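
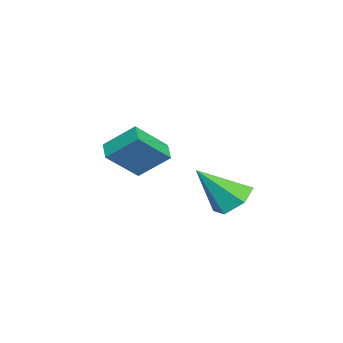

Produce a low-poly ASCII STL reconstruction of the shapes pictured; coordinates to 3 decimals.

solid 
facet normal -0.231 0.622 -0.749
outer loop
vertex 0.602 1.538 -3.392
vertex -0.199 1.008 -3.585
vertex -0.246 1.754 -2.951
endloop
endfacet
facet normal 0.498 0.472 0.727
outer loop
vertex 0.602 1.538 -3.392
vertex -0.246 1.754 -2.951
vertex 0.299 -0.328 -1.975
endloop
endfacet
facet normal -0.232 0.621 -0.748
outer loop
vertex -0.246 1.754 -2.951
vertex -0.199 1.008 -3.585
vertex -1.047 1.223 -3.144
endloop
endfacet
facet normal -0.406 0.299 0.864
outer loop
vertex -0.246 1.754 -2.951
vertex -1.047 1.223 -3.144
vertex 0.299 -0.328 -1.975
endloop
endfacet
facet normal -0.232 0.621 -0.748
outer loop
vertex -1.047 1.223 -3.144
vertex -0.199 1.008 -3.585
vertex -1.0 0.477 -3.778
endloop
endfacet
facet normal -0.819 -0.401 0.411
outer loop
vertex -1.047 1.223 -3.144
vertex -1.0 0.477 -3.778
vertex 0.299 -0.328 -1.975
endloop
endfacet
facet normal -0.232 0.621 -0.748
outer loop
vertex -1.0 0.477 -3.778
vertex -0.199 1.008 -3.585
vertex -0.152 0.262 -4.219
endloop
endfacet
facet normal -0.328 -0.928 -0.178
outer loop
vertex -1.0 0.477 -3.778
vertex -0.152 0.262 -4.219
vertex 0.299 -0.328 -1.975
endloop
endfacet
facet normal -0.231 0.622 -0.749
outer loop
vertex -0.152 0.262 -4.219
vertex -0.199 1.008 -3.585
vertex 0.65 0.792 -4.026
endloop
endfacet
facet normal 0.575 -0.756 -0.314
outer loop
vertex -0.152 0.262 -4.219
vertex 0.65 0.792 -4.026
vertex 0.299 -0.328 -1.975
endloop
endfacet
facet normal -0.231 0.621 -0.749
outer loop
vertex 0.65 0.792 -4.026
vertex -0.199 1.008 -3.585
vertex 0.602 1.538 -3.392
endloop
endfacet
facet normal 0.989 -0.055 0.139
outer loop
vertex 0.65 0.792 -4.026
vertex 0.602 1.538 -3.392
vertex 0.299 -0.328 -1.975
endloop
endfacet
facet normal -0.494 0.568 -0.659
outer loop
vertex -4.476 -2.255 -2.531
vertex -3.651 -1.981 -2.913
vertex -4.542 -3.581 -3.625
endloop
endfacet
facet normal -0.869 -0.289 0.402
outer loop
vertex -3.569 -4.699 -2.327
vertex -4.476 -2.255 -2.531
vertex -4.542 -3.581 -3.625
endloop
endfacet
facet normal -0.494 0.568 -0.659
outer loop
vertex -4.542 -3.581 -3.625
vertex -3.651 -1.981 -2.913
vertex -3.716 -3.306 -4.007
endloop
endfacet
facet normal -0.037 -0.771 -0.636
outer loop
vertex -3.716 -3.306 -4.007
vertex -3.569 -4.699 -2.327
vertex -4.542 -3.581 -3.625
endloop
endfacet
facet normal 0.038 0.771 0.636
outer loop
vertex -4.476 -2.255 -2.531
vertex -2.678 -3.099 -1.615
vertex -3.651 -1.981 -2.913
endloop
endfacet
facet normal -0.869 -0.289 0.402
outer loop
vertex -3.504 -3.374 -1.233
vertex -4.476 -2.255 -2.531
vertex -3.569 -4.699 -2.327
endloop
endfacet
facet normal 0.038 0.771 0.636
outer loop
vertex -3.504 -3.374 -1.233
vertex -2.678 -3.099 -1.615
vertex -4.476 -2.255 -2.531
endloop
endfacet
facet normal 0.869 0.289 -0.402
outer loop
vertex -3.651 -1.981 -2.913
vertex -2.678 -3.099 -1.615
vertex -3.716 -3.306 -4.007
endloop
endfacet
facet normal -0.038 -0.771 -0.636
outer loop
vertex -2.744 -4.425 -2.709
vertex -3.569 -4.699 -2.327
vertex -3.716 -3.306 -4.007
endloop
endfacet
facet normal 0.869 0.288 -0.402
outer loop
vertex -3.716 -3.306 -4.007
vertex -2.678 -3.099 -1.615
vertex -2.744 -4.425 -2.709
endloop
endfacet
facet normal 0.494 -0.568 0.659
outer loop
vertex -2.744 -4.425 -2.709
vertex -3.504 -3.374 -1.233
vertex -3.569 -4.699 -2.327
endloop
endfacet
facet normal 0.494 -0.568 0.659
outer loop
vertex -2.678 -3.099 -1.615
vertex -3.504 -3.374 -1.233
vertex -2.744 -4.425 -2.709
endloop
endfacet

endsolid


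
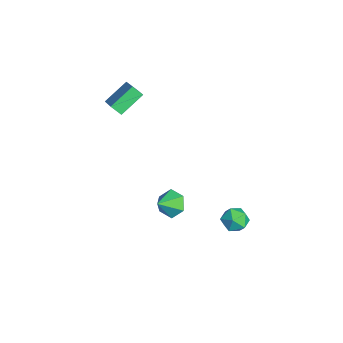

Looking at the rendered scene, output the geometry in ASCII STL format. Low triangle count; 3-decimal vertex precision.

solid 
facet normal -0.863 -0.095 -0.495
outer loop
vertex -4.464 -4.753 3.05
vertex -5.203 -3.39 4.077
vertex -4.194 -4.166 2.467
endloop
endfacet
facet normal 0.398 -0.732 -0.553
outer loop
vertex -2.597 -3.99 3.383
vertex -4.464 -4.753 3.05
vertex -4.194 -4.166 2.467
endloop
endfacet
facet normal -0.864 -0.096 -0.495
outer loop
vertex -4.194 -4.166 2.467
vertex -5.203 -3.39 4.077
vertex -4.934 -2.804 3.494
endloop
endfacet
facet normal 0.310 0.674 -0.670
outer loop
vertex -4.934 -2.804 3.494
vertex -2.597 -3.99 3.383
vertex -4.194 -4.166 2.467
endloop
endfacet
facet normal -0.310 -0.674 0.671
outer loop
vertex -4.464 -4.753 3.05
vertex -3.606 -3.214 4.993
vertex -5.203 -3.39 4.077
endloop
endfacet
facet normal 0.398 -0.732 -0.553
outer loop
vertex -2.866 -4.576 3.966
vertex -4.464 -4.753 3.05
vertex -2.597 -3.99 3.383
endloop
endfacet
facet normal -0.310 -0.674 0.671
outer loop
vertex -2.866 -4.576 3.966
vertex -3.606 -3.214 4.993
vertex -4.464 -4.753 3.05
endloop
endfacet
facet normal -0.398 0.732 0.553
outer loop
vertex -5.203 -3.39 4.077
vertex -3.606 -3.214 4.993
vertex -4.934 -2.804 3.494
endloop
endfacet
facet normal 0.310 0.674 -0.671
outer loop
vertex -3.336 -2.627 4.41
vertex -2.597 -3.99 3.383
vertex -4.934 -2.804 3.494
endloop
endfacet
facet normal -0.398 0.732 0.553
outer loop
vertex -4.934 -2.804 3.494
vertex -3.606 -3.214 4.993
vertex -3.336 -2.627 4.41
endloop
endfacet
facet normal 0.864 0.096 0.495
outer loop
vertex -3.336 -2.627 4.41
vertex -2.866 -4.576 3.966
vertex -2.597 -3.99 3.383
endloop
endfacet
facet normal 0.863 0.095 0.496
outer loop
vertex -3.606 -3.214 4.993
vertex -2.866 -4.576 3.966
vertex -3.336 -2.627 4.41
endloop
endfacet
facet normal -0.495 0.651 -0.576
outer loop
vertex -0.215 -1.397 -4.635
vertex -0.932 -1.318 -3.929
vertex -0.136 -0.697 -3.912
endloop
endfacet
facet normal 0.996 -0.077 -0.034
outer loop
vertex -0.215 -1.397 -4.635
vertex -0.136 -0.697 -3.912
vertex -0.228 -2.242 -3.111
endloop
endfacet
facet normal -0.495 0.651 -0.576
outer loop
vertex -0.136 -0.697 -3.912
vertex -0.932 -1.318 -3.929
vertex -0.854 -0.618 -3.205
endloop
endfacet
facet normal 0.685 0.303 0.662
outer loop
vertex -0.136 -0.697 -3.912
vertex -0.854 -0.618 -3.205
vertex -0.228 -2.242 -3.111
endloop
endfacet
facet normal -0.496 0.650 -0.575
outer loop
vertex -0.854 -0.618 -3.205
vertex -0.932 -1.318 -3.929
vertex -1.649 -1.24 -3.222
endloop
endfacet
facet normal -0.051 0.038 0.998
outer loop
vertex -0.854 -0.618 -3.205
vertex -1.649 -1.24 -3.222
vertex -0.228 -2.242 -3.111
endloop
endfacet
facet normal -0.496 0.650 -0.575
outer loop
vertex -1.649 -1.24 -3.222
vertex -0.932 -1.318 -3.929
vertex -1.728 -1.94 -3.945
endloop
endfacet
facet normal -0.476 -0.605 0.638
outer loop
vertex -1.649 -1.24 -3.222
vertex -1.728 -1.94 -3.945
vertex -0.228 -2.242 -3.111
endloop
endfacet
facet normal -0.496 0.650 -0.576
outer loop
vertex -1.728 -1.94 -3.945
vertex -0.932 -1.318 -3.929
vertex -1.011 -2.019 -4.652
endloop
endfacet
facet normal -0.166 -0.984 -0.058
outer loop
vertex -1.728 -1.94 -3.945
vertex -1.011 -2.019 -4.652
vertex -0.228 -2.242 -3.111
endloop
endfacet
facet normal -0.496 0.650 -0.576
outer loop
vertex -1.011 -2.019 -4.652
vertex -0.932 -1.318 -3.929
vertex -0.215 -1.397 -4.635
endloop
endfacet
facet normal 0.571 -0.720 -0.394
outer loop
vertex -1.011 -2.019 -4.652
vertex -0.215 -1.397 -4.635
vertex -0.228 -2.242 -3.111
endloop
endfacet
facet normal -0.987 0.127 -0.093
outer loop
vertex 3.097 1.899 -1.764
vertex 2.952 1.234 -1.137
vertex 3.04 2.114 -0.866
endloop
endfacet
facet normal -0.639 0.738 -0.217
outer loop
vertex 3.097 1.899 -1.764
vertex 3.04 2.114 -0.866
vertex 3.683 2.515 -1.397
endloop
endfacet
facet normal -0.185 0.627 -0.757
outer loop
vertex 3.097 1.899 -1.764
vertex 3.683 2.515 -1.397
vertex 3.993 1.882 -1.997
endloop
endfacet
facet normal -0.252 -0.051 -0.966
outer loop
vertex 3.097 1.899 -1.764
vertex 3.993 1.882 -1.997
vertex 3.541 1.091 -1.837
endloop
endfacet
facet normal -0.749 -0.361 -0.556
outer loop
vertex 3.097 1.899 -1.764
vertex 3.541 1.091 -1.837
vertex 2.952 1.234 -1.137
endloop
endfacet
facet normal -0.257 0.895 0.365
outer loop
vertex 3.683 2.515 -1.397
vertex 3.04 2.114 -0.866
vertex 3.899 2.229 -0.543
endloop
endfacet
facet normal -0.821 -0.091 0.564
outer loop
vertex 3.04 2.114 -0.866
vertex 2.952 1.234 -1.137
vertex 3.447 1.438 -0.383
endloop
endfacet
facet normal -0.434 -0.881 -0.185
outer loop
vertex 2.952 1.234 -1.137
vertex 3.541 1.091 -1.837
vertex 3.757 0.805 -0.983
endloop
endfacet
facet normal 0.370 -0.382 -0.847
outer loop
vertex 3.541 1.091 -1.837
vertex 3.993 1.882 -1.997
vertex 4.4 1.206 -1.514
endloop
endfacet
facet normal 0.479 0.716 -0.508
outer loop
vertex 3.993 1.882 -1.997
vertex 3.683 2.515 -1.397
vertex 4.488 2.086 -1.243
endloop
endfacet
facet normal 0.252 0.051 0.966
outer loop
vertex 4.343 1.421 -0.616
vertex 3.899 2.229 -0.543
vertex 3.447 1.438 -0.383
endloop
endfacet
facet normal 0.185 -0.627 0.757
outer loop
vertex 4.343 1.421 -0.616
vertex 3.447 1.438 -0.383
vertex 3.757 0.805 -0.983
endloop
endfacet
facet normal 0.639 -0.738 0.217
outer loop
vertex 4.343 1.421 -0.616
vertex 3.757 0.805 -0.983
vertex 4.4 1.206 -1.514
endloop
endfacet
facet normal 0.987 -0.127 0.093
outer loop
vertex 4.343 1.421 -0.616
vertex 4.4 1.206 -1.514
vertex 4.488 2.086 -1.243
endloop
endfacet
facet normal 0.749 0.361 0.556
outer loop
vertex 4.343 1.421 -0.616
vertex 4.488 2.086 -1.243
vertex 3.899 2.229 -0.543
endloop
endfacet
facet normal -0.370 0.382 0.847
outer loop
vertex 3.447 1.438 -0.383
vertex 3.899 2.229 -0.543
vertex 3.04 2.114 -0.866
endloop
endfacet
facet normal -0.479 -0.716 0.508
outer loop
vertex 3.757 0.805 -0.983
vertex 3.447 1.438 -0.383
vertex 2.952 1.234 -1.137
endloop
endfacet
facet normal 0.257 -0.895 -0.365
outer loop
vertex 4.4 1.206 -1.514
vertex 3.757 0.805 -0.983
vertex 3.541 1.091 -1.837
endloop
endfacet
facet normal 0.821 0.091 -0.564
outer loop
vertex 4.488 2.086 -1.243
vertex 4.4 1.206 -1.514
vertex 3.993 1.882 -1.997
endloop
endfacet
facet normal 0.434 0.881 0.185
outer loop
vertex 3.899 2.229 -0.543
vertex 4.488 2.086 -1.243
vertex 3.683 2.515 -1.397
endloop
endfacet

endsolid


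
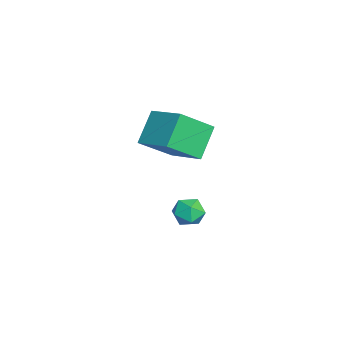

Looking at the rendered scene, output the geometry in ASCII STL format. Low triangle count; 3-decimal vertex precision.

solid 
facet normal -0.716 -0.623 -0.315
outer loop
vertex -2.827 0.32 1.157
vertex -3.827 0.85 2.385
vertex -3.489 1.643 0.046
endloop
endfacet
facet normal 0.599 -0.318 -0.735
outer loop
vertex -2.193 2.77 0.615
vertex -2.827 0.32 1.157
vertex -3.489 1.643 0.046
endloop
endfacet
facet normal -0.716 -0.623 -0.315
outer loop
vertex -3.489 1.643 0.046
vertex -3.827 0.85 2.385
vertex -4.49 2.172 1.274
endloop
endfacet
facet normal -0.358 0.715 -0.600
outer loop
vertex -4.49 2.172 1.274
vertex -2.193 2.77 0.615
vertex -3.489 1.643 0.046
endloop
endfacet
facet normal 0.358 -0.715 0.600
outer loop
vertex -2.827 0.32 1.157
vertex -2.531 1.977 2.954
vertex -3.827 0.85 2.385
endloop
endfacet
facet normal 0.599 -0.318 -0.735
outer loop
vertex -1.53 1.448 1.726
vertex -2.827 0.32 1.157
vertex -2.193 2.77 0.615
endloop
endfacet
facet normal 0.358 -0.715 0.600
outer loop
vertex -1.53 1.448 1.726
vertex -2.531 1.977 2.954
vertex -2.827 0.32 1.157
endloop
endfacet
facet normal -0.599 0.318 0.735
outer loop
vertex -3.827 0.85 2.385
vertex -2.531 1.977 2.954
vertex -4.49 2.172 1.274
endloop
endfacet
facet normal -0.358 0.715 -0.600
outer loop
vertex -3.193 3.3 1.843
vertex -2.193 2.77 0.615
vertex -4.49 2.172 1.274
endloop
endfacet
facet normal -0.599 0.318 0.735
outer loop
vertex -4.49 2.172 1.274
vertex -2.531 1.977 2.954
vertex -3.193 3.3 1.843
endloop
endfacet
facet normal 0.716 0.623 0.314
outer loop
vertex -3.193 3.3 1.843
vertex -1.53 1.448 1.726
vertex -2.193 2.77 0.615
endloop
endfacet
facet normal 0.716 0.623 0.315
outer loop
vertex -2.531 1.977 2.954
vertex -1.53 1.448 1.726
vertex -3.193 3.3 1.843
endloop
endfacet
facet normal -0.258 0.911 0.322
outer loop
vertex -3.569 2.869 -3.169
vertex -3.386 2.667 -2.451
vertex -2.855 2.979 -2.909
endloop
endfacet
facet normal -0.017 0.937 -0.349
outer loop
vertex -3.569 2.869 -3.169
vertex -2.855 2.979 -2.909
vertex -2.968 2.712 -3.62
endloop
endfacet
facet normal -0.428 0.508 -0.747
outer loop
vertex -3.569 2.869 -3.169
vertex -2.968 2.712 -3.62
vertex -3.568 2.235 -3.601
endloop
endfacet
facet normal -0.921 0.218 -0.322
outer loop
vertex -3.569 2.869 -3.169
vertex -3.568 2.235 -3.601
vertex -3.827 2.207 -2.879
endloop
endfacet
facet normal -0.817 0.467 0.339
outer loop
vertex -3.569 2.869 -3.169
vertex -3.827 2.207 -2.879
vertex -3.386 2.667 -2.451
endloop
endfacet
facet normal 0.646 0.675 -0.356
outer loop
vertex -2.968 2.712 -3.62
vertex -2.855 2.979 -2.909
vertex -2.413 2.413 -3.181
endloop
endfacet
facet normal 0.258 0.633 0.730
outer loop
vertex -2.855 2.979 -2.909
vertex -3.386 2.667 -2.451
vertex -2.672 2.385 -2.459
endloop
endfacet
facet normal -0.646 -0.086 0.758
outer loop
vertex -3.386 2.667 -2.451
vertex -3.827 2.207 -2.879
vertex -3.272 1.908 -2.44
endloop
endfacet
facet normal -0.816 -0.487 -0.312
outer loop
vertex -3.827 2.207 -2.879
vertex -3.568 2.235 -3.601
vertex -3.385 1.641 -3.151
endloop
endfacet
facet normal -0.018 -0.017 -1.000
outer loop
vertex -3.568 2.235 -3.601
vertex -2.968 2.712 -3.62
vertex -2.854 1.953 -3.609
endloop
endfacet
facet normal 0.921 -0.218 0.322
outer loop
vertex -2.671 1.751 -2.891
vertex -2.413 2.413 -3.181
vertex -2.672 2.385 -2.459
endloop
endfacet
facet normal 0.428 -0.508 0.747
outer loop
vertex -2.671 1.751 -2.891
vertex -2.672 2.385 -2.459
vertex -3.272 1.908 -2.44
endloop
endfacet
facet normal 0.017 -0.937 0.349
outer loop
vertex -2.671 1.751 -2.891
vertex -3.272 1.908 -2.44
vertex -3.385 1.641 -3.151
endloop
endfacet
facet normal 0.258 -0.911 -0.322
outer loop
vertex -2.671 1.751 -2.891
vertex -3.385 1.641 -3.151
vertex -2.854 1.953 -3.609
endloop
endfacet
facet normal 0.817 -0.467 -0.339
outer loop
vertex -2.671 1.751 -2.891
vertex -2.854 1.953 -3.609
vertex -2.413 2.413 -3.181
endloop
endfacet
facet normal 0.816 0.487 0.312
outer loop
vertex -2.672 2.385 -2.459
vertex -2.413 2.413 -3.181
vertex -2.855 2.979 -2.909
endloop
endfacet
facet normal 0.018 0.017 1.000
outer loop
vertex -3.272 1.908 -2.44
vertex -2.672 2.385 -2.459
vertex -3.386 2.667 -2.451
endloop
endfacet
facet normal -0.646 -0.675 0.356
outer loop
vertex -3.385 1.641 -3.151
vertex -3.272 1.908 -2.44
vertex -3.827 2.207 -2.879
endloop
endfacet
facet normal -0.258 -0.633 -0.730
outer loop
vertex -2.854 1.953 -3.609
vertex -3.385 1.641 -3.151
vertex -3.568 2.235 -3.601
endloop
endfacet
facet normal 0.646 0.086 -0.758
outer loop
vertex -2.413 2.413 -3.181
vertex -2.854 1.953 -3.609
vertex -2.968 2.712 -3.62
endloop
endfacet

endsolid


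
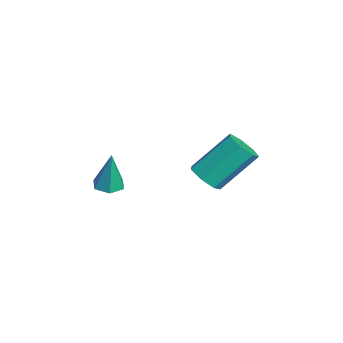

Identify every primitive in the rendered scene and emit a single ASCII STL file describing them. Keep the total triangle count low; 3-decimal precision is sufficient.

solid 
facet normal -0.091 -0.058 -0.994
outer loop
vertex -0.188 -3.805 -0.417
vertex -0.819 -3.711 -0.365
vertex -0.425 -3.21 -0.43
endloop
endfacet
facet normal 0.909 0.366 0.201
outer loop
vertex -0.188 -3.805 -0.417
vertex -0.425 -3.21 -0.43
vertex -0.661 -3.609 1.365
endloop
endfacet
facet normal -0.091 -0.058 -0.994
outer loop
vertex -0.425 -3.21 -0.43
vertex -0.819 -3.711 -0.365
vertex -1.056 -3.116 -0.378
endloop
endfacet
facet normal 0.162 0.959 0.234
outer loop
vertex -0.425 -3.21 -0.43
vertex -1.056 -3.116 -0.378
vertex -0.661 -3.609 1.365
endloop
endfacet
facet normal -0.091 -0.058 -0.994
outer loop
vertex -1.056 -3.116 -0.378
vertex -0.819 -3.711 -0.365
vertex -1.449 -3.617 -0.313
endloop
endfacet
facet normal -0.720 0.608 0.335
outer loop
vertex -1.056 -3.116 -0.378
vertex -1.449 -3.617 -0.313
vertex -0.661 -3.609 1.365
endloop
endfacet
facet normal -0.091 -0.058 -0.994
outer loop
vertex -1.449 -3.617 -0.313
vertex -0.819 -3.711 -0.365
vertex -1.212 -4.211 -0.3
endloop
endfacet
facet normal -0.853 -0.332 0.402
outer loop
vertex -1.449 -3.617 -0.313
vertex -1.212 -4.211 -0.3
vertex -0.661 -3.609 1.365
endloop
endfacet
facet normal -0.091 -0.058 -0.994
outer loop
vertex -1.212 -4.211 -0.3
vertex -0.819 -3.711 -0.365
vertex -0.581 -4.305 -0.352
endloop
endfacet
facet normal -0.107 -0.923 0.369
outer loop
vertex -1.212 -4.211 -0.3
vertex -0.581 -4.305 -0.352
vertex -0.661 -3.609 1.365
endloop
endfacet
facet normal -0.091 -0.058 -0.994
outer loop
vertex -0.581 -4.305 -0.352
vertex -0.819 -3.711 -0.365
vertex -0.188 -3.805 -0.417
endloop
endfacet
facet normal 0.774 -0.573 0.269
outer loop
vertex -0.581 -4.305 -0.352
vertex -0.188 -3.805 -0.417
vertex -0.661 -3.609 1.365
endloop
endfacet
facet normal 0.072 -0.716 -0.694
outer loop
vertex -0.217 0.482 -0.934
vertex -0.583 -0.024 -0.45
vertex -0.9 0.463 -0.985
endloop
endfacet
facet normal 0.034 0.697 -0.716
outer loop
vertex -0.217 0.482 -0.934
vertex -0.9 0.463 -0.985
vertex -0.372 2.029 0.565
endloop
endfacet
facet normal 0.034 0.697 -0.716
outer loop
vertex -0.372 2.029 0.565
vertex -0.9 0.463 -0.985
vertex -1.055 2.01 0.514
endloop
endfacet
facet normal -0.072 0.717 0.693
outer loop
vertex -0.372 2.029 0.565
vertex -1.055 2.01 0.514
vertex -0.737 1.524 1.05
endloop
endfacet
facet normal 0.071 -0.716 -0.694
outer loop
vertex -0.9 0.463 -0.985
vertex -0.583 -0.024 -0.45
vertex -1.345 0.077 -0.632
endloop
endfacet
facet normal -0.758 0.413 -0.504
outer loop
vertex -0.9 0.463 -0.985
vertex -1.345 0.077 -0.632
vertex -1.055 2.01 0.514
endloop
endfacet
facet normal -0.759 0.413 -0.504
outer loop
vertex -1.055 2.01 0.514
vertex -1.345 0.077 -0.632
vertex -1.499 1.625 0.867
endloop
endfacet
facet normal -0.071 0.718 0.693
outer loop
vertex -1.055 2.01 0.514
vertex -1.499 1.625 0.867
vertex -0.737 1.524 1.05
endloop
endfacet
facet normal 0.071 -0.716 -0.694
outer loop
vertex -1.345 0.077 -0.632
vertex -0.583 -0.024 -0.45
vertex -1.215 -0.384 -0.143
endloop
endfacet
facet normal -0.979 -0.183 0.088
outer loop
vertex -1.345 0.077 -0.632
vertex -1.215 -0.384 -0.143
vertex -1.499 1.625 0.867
endloop
endfacet
facet normal -0.980 -0.182 0.086
outer loop
vertex -1.499 1.625 0.867
vertex -1.215 -0.384 -0.143
vertex -1.37 1.163 1.357
endloop
endfacet
facet normal -0.072 0.716 0.694
outer loop
vertex -1.499 1.625 0.867
vertex -1.37 1.163 1.357
vertex -0.737 1.524 1.05
endloop
endfacet
facet normal 0.072 -0.717 -0.693
outer loop
vertex -1.215 -0.384 -0.143
vertex -0.583 -0.024 -0.45
vertex -0.609 -0.574 0.116
endloop
endfacet
facet normal -0.463 -0.641 0.613
outer loop
vertex -1.215 -0.384 -0.143
vertex -0.609 -0.574 0.116
vertex -1.37 1.163 1.357
endloop
endfacet
facet normal -0.462 -0.641 0.613
outer loop
vertex -1.37 1.163 1.357
vertex -0.609 -0.574 0.116
vertex -0.764 0.973 1.615
endloop
endfacet
facet normal -0.071 0.716 0.695
outer loop
vertex -1.37 1.163 1.357
vertex -0.764 0.973 1.615
vertex -0.737 1.524 1.05
endloop
endfacet
facet normal 0.072 -0.717 -0.693
outer loop
vertex -0.609 -0.574 0.116
vertex -0.583 -0.024 -0.45
vertex 0.017 -0.35 -0.051
endloop
endfacet
facet normal 0.401 -0.616 0.678
outer loop
vertex -0.609 -0.574 0.116
vertex 0.017 -0.35 -0.051
vertex -0.764 0.973 1.615
endloop
endfacet
facet normal 0.402 -0.616 0.678
outer loop
vertex -0.764 0.973 1.615
vertex 0.017 -0.35 -0.051
vertex -0.138 1.198 1.448
endloop
endfacet
facet normal -0.072 0.716 0.695
outer loop
vertex -0.764 0.973 1.615
vertex -0.138 1.198 1.448
vertex -0.737 1.524 1.05
endloop
endfacet
facet normal 0.072 -0.716 -0.694
outer loop
vertex 0.017 -0.35 -0.051
vertex -0.583 -0.024 -0.45
vertex 0.191 0.12 -0.518
endloop
endfacet
facet normal 0.965 -0.127 0.231
outer loop
vertex 0.017 -0.35 -0.051
vertex 0.191 0.12 -0.518
vertex -0.138 1.198 1.448
endloop
endfacet
facet normal 0.965 -0.127 0.231
outer loop
vertex -0.138 1.198 1.448
vertex 0.191 0.12 -0.518
vertex 0.036 1.668 0.981
endloop
endfacet
facet normal -0.071 0.716 0.694
outer loop
vertex -0.138 1.198 1.448
vertex 0.036 1.668 0.981
vertex -0.737 1.524 1.05
endloop
endfacet
facet normal 0.072 -0.716 -0.694
outer loop
vertex 0.191 0.12 -0.518
vertex -0.583 -0.024 -0.45
vertex -0.217 0.482 -0.934
endloop
endfacet
facet normal 0.801 0.456 -0.388
outer loop
vertex 0.191 0.12 -0.518
vertex -0.217 0.482 -0.934
vertex 0.036 1.668 0.981
endloop
endfacet
facet normal 0.800 0.457 -0.389
outer loop
vertex 0.036 1.668 0.981
vertex -0.217 0.482 -0.934
vertex -0.372 2.029 0.565
endloop
endfacet
facet normal -0.072 0.717 0.693
outer loop
vertex 0.036 1.668 0.981
vertex -0.372 2.029 0.565
vertex -0.737 1.524 1.05
endloop
endfacet

endsolid


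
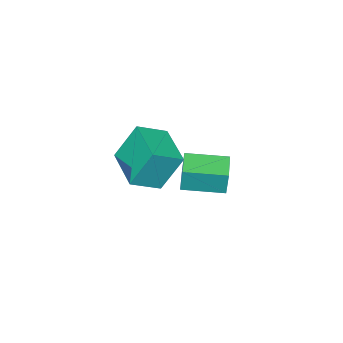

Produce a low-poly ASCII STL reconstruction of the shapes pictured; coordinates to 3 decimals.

solid 
facet normal -0.642 0.762 -0.082
outer loop
vertex -2.931 1.539 -0.197
vertex -2.051 2.264 -0.348
vertex -2.982 1.384 -1.244
endloop
endfacet
facet normal -0.766 -0.630 0.131
outer loop
vertex -1.949 0.156 -1.112
vertex -2.931 1.539 -0.197
vertex -2.982 1.384 -1.244
endloop
endfacet
facet normal -0.642 0.763 -0.082
outer loop
vertex -2.982 1.384 -1.244
vertex -2.051 2.264 -0.348
vertex -2.102 2.108 -1.395
endloop
endfacet
facet normal -0.049 -0.147 -0.988
outer loop
vertex -2.102 2.108 -1.395
vertex -1.949 0.156 -1.112
vertex -2.982 1.384 -1.244
endloop
endfacet
facet normal 0.048 0.147 0.988
outer loop
vertex -2.931 1.539 -0.197
vertex -1.018 1.036 -0.216
vertex -2.051 2.264 -0.348
endloop
endfacet
facet normal -0.765 -0.630 0.131
outer loop
vertex -1.898 0.312 -0.065
vertex -2.931 1.539 -0.197
vertex -1.949 0.156 -1.112
endloop
endfacet
facet normal 0.048 0.147 0.988
outer loop
vertex -1.898 0.312 -0.065
vertex -1.018 1.036 -0.216
vertex -2.931 1.539 -0.197
endloop
endfacet
facet normal 0.766 0.630 -0.131
outer loop
vertex -2.051 2.264 -0.348
vertex -1.018 1.036 -0.216
vertex -2.102 2.108 -1.395
endloop
endfacet
facet normal -0.048 -0.147 -0.988
outer loop
vertex -1.069 0.881 -1.263
vertex -1.949 0.156 -1.112
vertex -2.102 2.108 -1.395
endloop
endfacet
facet normal 0.765 0.630 -0.131
outer loop
vertex -2.102 2.108 -1.395
vertex -1.018 1.036 -0.216
vertex -1.069 0.881 -1.263
endloop
endfacet
facet normal 0.642 -0.762 0.082
outer loop
vertex -1.069 0.881 -1.263
vertex -1.898 0.312 -0.065
vertex -1.949 0.156 -1.112
endloop
endfacet
facet normal 0.642 -0.763 0.082
outer loop
vertex -1.018 1.036 -0.216
vertex -1.898 0.312 -0.065
vertex -1.069 0.881 -1.263
endloop
endfacet
facet normal -0.815 0.365 -0.451
outer loop
vertex -4.236 -2.72 -1.665
vertex -3.34 -1.042 -1.926
vertex -3.616 -3.298 -3.252
endloop
endfacet
facet normal -0.467 -0.874 0.136
outer loop
vertex -2.5 -3.798 -2.634
vertex -4.236 -2.72 -1.665
vertex -3.616 -3.298 -3.252
endloop
endfacet
facet normal -0.815 0.365 -0.451
outer loop
vertex -3.616 -3.298 -3.252
vertex -3.34 -1.042 -1.926
vertex -2.72 -1.62 -3.513
endloop
endfacet
facet normal 0.345 -0.321 -0.882
outer loop
vertex -2.72 -1.62 -3.513
vertex -2.5 -3.798 -2.634
vertex -3.616 -3.298 -3.252
endloop
endfacet
facet normal -0.345 0.321 0.882
outer loop
vertex -4.236 -2.72 -1.665
vertex -2.224 -1.542 -1.308
vertex -3.34 -1.042 -1.926
endloop
endfacet
facet normal -0.467 -0.874 0.136
outer loop
vertex -3.12 -3.22 -1.047
vertex -4.236 -2.72 -1.665
vertex -2.5 -3.798 -2.634
endloop
endfacet
facet normal -0.345 0.321 0.882
outer loop
vertex -3.12 -3.22 -1.047
vertex -2.224 -1.542 -1.308
vertex -4.236 -2.72 -1.665
endloop
endfacet
facet normal 0.467 0.874 -0.136
outer loop
vertex -3.34 -1.042 -1.926
vertex -2.224 -1.542 -1.308
vertex -2.72 -1.62 -3.513
endloop
endfacet
facet normal 0.345 -0.321 -0.882
outer loop
vertex -1.604 -2.12 -2.895
vertex -2.5 -3.798 -2.634
vertex -2.72 -1.62 -3.513
endloop
endfacet
facet normal 0.467 0.874 -0.136
outer loop
vertex -2.72 -1.62 -3.513
vertex -2.224 -1.542 -1.308
vertex -1.604 -2.12 -2.895
endloop
endfacet
facet normal 0.815 -0.365 0.451
outer loop
vertex -1.604 -2.12 -2.895
vertex -3.12 -3.22 -1.047
vertex -2.5 -3.798 -2.634
endloop
endfacet
facet normal 0.815 -0.365 0.451
outer loop
vertex -2.224 -1.542 -1.308
vertex -3.12 -3.22 -1.047
vertex -1.604 -2.12 -2.895
endloop
endfacet

endsolid


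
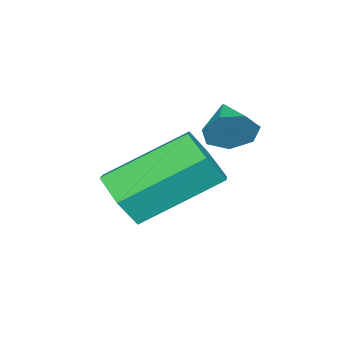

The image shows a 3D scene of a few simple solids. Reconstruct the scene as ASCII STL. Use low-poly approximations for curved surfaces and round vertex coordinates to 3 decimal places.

solid 
facet normal 0.772 0.535 -0.344
outer loop
vertex -3.175 0.133 1.774
vertex -3.49 0.252 1.252
vertex -3.48 0.577 1.78
endloop
endfacet
facet normal -0.094 -0.078 0.993
outer loop
vertex -3.175 0.133 1.774
vertex -3.48 0.577 1.78
vertex -4.33 -0.332 1.628
endloop
endfacet
facet normal 0.771 0.536 -0.344
outer loop
vertex -3.48 0.577 1.78
vertex -3.49 0.252 1.252
vertex -3.792 0.775 1.39
endloop
endfacet
facet normal -0.585 0.432 0.687
outer loop
vertex -3.48 0.577 1.78
vertex -3.792 0.775 1.39
vertex -4.33 -0.332 1.628
endloop
endfacet
facet normal 0.772 0.536 -0.343
outer loop
vertex -3.792 0.775 1.39
vertex -3.49 0.252 1.252
vertex -3.876 0.58 0.896
endloop
endfacet
facet normal -0.901 0.434 -0.018
outer loop
vertex -3.792 0.775 1.39
vertex -3.876 0.58 0.896
vertex -4.33 -0.332 1.628
endloop
endfacet
facet normal 0.772 0.535 -0.344
outer loop
vertex -3.876 0.58 0.896
vertex -3.49 0.252 1.252
vertex -3.67 0.137 0.67
endloop
endfacet
facet normal -0.804 -0.073 -0.590
outer loop
vertex -3.876 0.58 0.896
vertex -3.67 0.137 0.67
vertex -4.33 -0.332 1.628
endloop
endfacet
facet normal 0.771 0.536 -0.344
outer loop
vertex -3.67 0.137 0.67
vertex -3.49 0.252 1.252
vertex -3.327 -0.219 0.883
endloop
endfacet
facet normal -0.366 -0.711 -0.600
outer loop
vertex -3.67 0.137 0.67
vertex -3.327 -0.219 0.883
vertex -4.33 -0.332 1.628
endloop
endfacet
facet normal 0.771 0.536 -0.343
outer loop
vertex -3.327 -0.219 0.883
vertex -3.49 0.252 1.252
vertex -3.107 -0.221 1.374
endloop
endfacet
facet normal 0.082 -0.996 -0.041
outer loop
vertex -3.327 -0.219 0.883
vertex -3.107 -0.221 1.374
vertex -4.33 -0.332 1.628
endloop
endfacet
facet normal 0.771 0.536 -0.343
outer loop
vertex -3.107 -0.221 1.374
vertex -3.49 0.252 1.252
vertex -3.175 0.133 1.774
endloop
endfacet
facet normal 0.204 -0.716 0.668
outer loop
vertex -3.107 -0.221 1.374
vertex -3.175 0.133 1.774
vertex -4.33 -0.332 1.628
endloop
endfacet
facet normal 0.516 -0.678 -0.523
outer loop
vertex -1.298 -1.592 0.48
vertex -1.62 -1.308 -0.206
vertex -0.927 -0.997 0.075
endloop
endfacet
facet normal 0.723 0.019 0.690
outer loop
vertex -1.298 -1.592 0.48
vertex -0.927 -0.997 0.075
vertex -2.378 -0.176 1.573
endloop
endfacet
facet normal 0.723 0.019 0.690
outer loop
vertex -2.378 -0.176 1.573
vertex -0.927 -0.997 0.075
vertex -2.007 0.42 1.168
endloop
endfacet
facet normal -0.518 0.677 0.523
outer loop
vertex -2.378 -0.176 1.573
vertex -2.007 0.42 1.168
vertex -2.7 0.108 0.886
endloop
endfacet
facet normal 0.516 -0.678 -0.523
outer loop
vertex -0.927 -0.997 0.075
vertex -1.62 -1.308 -0.206
vertex -1.249 -0.713 -0.612
endloop
endfacet
facet normal 0.758 0.646 -0.088
outer loop
vertex -0.927 -0.997 0.075
vertex -1.249 -0.713 -0.612
vertex -2.007 0.42 1.168
endloop
endfacet
facet normal 0.758 0.646 -0.088
outer loop
vertex -2.007 0.42 1.168
vertex -1.249 -0.713 -0.612
vertex -2.329 0.704 0.481
endloop
endfacet
facet normal -0.518 0.677 0.523
outer loop
vertex -2.007 0.42 1.168
vertex -2.329 0.704 0.481
vertex -2.7 0.108 0.886
endloop
endfacet
facet normal 0.516 -0.678 -0.523
outer loop
vertex -1.249 -0.713 -0.612
vertex -1.62 -1.308 -0.206
vertex -1.942 -1.024 -0.893
endloop
endfacet
facet normal 0.034 0.627 -0.778
outer loop
vertex -1.249 -0.713 -0.612
vertex -1.942 -1.024 -0.893
vertex -2.329 0.704 0.481
endloop
endfacet
facet normal 0.034 0.627 -0.779
outer loop
vertex -2.329 0.704 0.481
vertex -1.942 -1.024 -0.893
vertex -3.022 0.392 0.2
endloop
endfacet
facet normal -0.517 0.677 0.523
outer loop
vertex -2.329 0.704 0.481
vertex -3.022 0.392 0.2
vertex -2.7 0.108 0.886
endloop
endfacet
facet normal 0.518 -0.677 -0.523
outer loop
vertex -1.942 -1.024 -0.893
vertex -1.62 -1.308 -0.206
vertex -2.313 -1.62 -0.488
endloop
endfacet
facet normal -0.723 -0.019 -0.690
outer loop
vertex -1.942 -1.024 -0.893
vertex -2.313 -1.62 -0.488
vertex -3.022 0.392 0.2
endloop
endfacet
facet normal -0.723 -0.019 -0.690
outer loop
vertex -3.022 0.392 0.2
vertex -2.313 -1.62 -0.488
vertex -3.393 -0.203 0.605
endloop
endfacet
facet normal -0.516 0.678 0.523
outer loop
vertex -3.022 0.392 0.2
vertex -3.393 -0.203 0.605
vertex -2.7 0.108 0.886
endloop
endfacet
facet normal 0.518 -0.677 -0.523
outer loop
vertex -2.313 -1.62 -0.488
vertex -1.62 -1.308 -0.206
vertex -1.991 -1.904 0.199
endloop
endfacet
facet normal -0.758 -0.646 0.088
outer loop
vertex -2.313 -1.62 -0.488
vertex -1.991 -1.904 0.199
vertex -3.393 -0.203 0.605
endloop
endfacet
facet normal -0.758 -0.646 0.088
outer loop
vertex -3.393 -0.203 0.605
vertex -1.991 -1.904 0.199
vertex -3.071 -0.487 1.292
endloop
endfacet
facet normal -0.516 0.678 0.523
outer loop
vertex -3.393 -0.203 0.605
vertex -3.071 -0.487 1.292
vertex -2.7 0.108 0.886
endloop
endfacet
facet normal 0.517 -0.677 -0.523
outer loop
vertex -1.991 -1.904 0.199
vertex -1.62 -1.308 -0.206
vertex -1.298 -1.592 0.48
endloop
endfacet
facet normal -0.034 -0.626 0.779
outer loop
vertex -1.991 -1.904 0.199
vertex -1.298 -1.592 0.48
vertex -3.071 -0.487 1.292
endloop
endfacet
facet normal -0.034 -0.627 0.778
outer loop
vertex -3.071 -0.487 1.292
vertex -1.298 -1.592 0.48
vertex -2.378 -0.176 1.573
endloop
endfacet
facet normal -0.516 0.678 0.523
outer loop
vertex -3.071 -0.487 1.292
vertex -2.378 -0.176 1.573
vertex -2.7 0.108 0.886
endloop
endfacet

endsolid


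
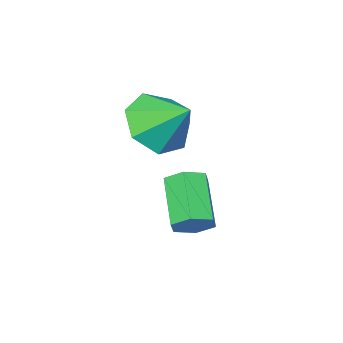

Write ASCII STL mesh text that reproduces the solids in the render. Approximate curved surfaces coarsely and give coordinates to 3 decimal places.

solid 
facet normal 0.153 -0.763 -0.628
outer loop
vertex -0.713 -0.448 -0.562
vertex -1.503 -0.1 -1.177
vertex -0.473 0.145 -1.223
endloop
endfacet
facet normal 0.699 0.388 0.601
outer loop
vertex -0.713 -0.448 -0.562
vertex -0.473 0.145 -1.223
vertex -1.717 0.96 -0.303
endloop
endfacet
facet normal 0.153 -0.762 -0.629
outer loop
vertex -0.473 0.145 -1.223
vertex -1.503 -0.1 -1.177
vertex -1.009 0.554 -1.849
endloop
endfacet
facet normal 0.571 0.820 0.046
outer loop
vertex -0.473 0.145 -1.223
vertex -1.009 0.554 -1.849
vertex -1.717 0.96 -0.303
endloop
endfacet
facet normal 0.154 -0.762 -0.629
outer loop
vertex -1.009 0.554 -1.849
vertex -1.503 -0.1 -1.177
vertex -1.917 0.47 -1.969
endloop
endfacet
facet normal -0.052 0.960 -0.276
outer loop
vertex -1.009 0.554 -1.849
vertex -1.917 0.47 -1.969
vertex -1.717 0.96 -0.303
endloop
endfacet
facet normal 0.154 -0.762 -0.629
outer loop
vertex -1.917 0.47 -1.969
vertex -1.503 -0.1 -1.177
vertex -2.514 -0.043 -1.493
endloop
endfacet
facet normal -0.701 0.702 -0.122
outer loop
vertex -1.917 0.47 -1.969
vertex -2.514 -0.043 -1.493
vertex -1.717 0.96 -0.303
endloop
endfacet
facet normal 0.154 -0.762 -0.629
outer loop
vertex -2.514 -0.043 -1.493
vertex -1.503 -0.1 -1.177
vertex -2.35 -0.599 -0.779
endloop
endfacet
facet normal -0.888 0.241 0.392
outer loop
vertex -2.514 -0.043 -1.493
vertex -2.35 -0.599 -0.779
vertex -1.717 0.96 -0.303
endloop
endfacet
facet normal 0.154 -0.763 -0.628
outer loop
vertex -2.35 -0.599 -0.779
vertex -1.503 -0.1 -1.177
vertex -1.548 -0.779 -0.364
endloop
endfacet
facet normal -0.472 -0.077 0.878
outer loop
vertex -2.35 -0.599 -0.779
vertex -1.548 -0.779 -0.364
vertex -1.717 0.96 -0.303
endloop
endfacet
facet normal 0.153 -0.763 -0.628
outer loop
vertex -1.548 -0.779 -0.364
vertex -1.503 -0.1 -1.177
vertex -0.713 -0.448 -0.562
endloop
endfacet
facet normal 0.235 -0.011 0.972
outer loop
vertex -1.548 -0.779 -0.364
vertex -0.713 -0.448 -0.562
vertex -1.717 0.96 -0.303
endloop
endfacet
facet normal 0.419 0.698 -0.580
outer loop
vertex -0.978 1.195 -4.428
vertex -1.26 1.645 -4.09
vertex -0.688 1.439 -3.925
endloop
endfacet
facet normal 0.782 -0.603 -0.159
outer loop
vertex -0.978 1.195 -4.428
vertex -0.688 1.439 -3.925
vertex -1.659 0.064 -3.489
endloop
endfacet
facet normal 0.782 -0.603 -0.158
outer loop
vertex -1.659 0.064 -3.489
vertex -0.688 1.439 -3.925
vertex -1.369 0.308 -2.985
endloop
endfacet
facet normal -0.421 -0.698 0.580
outer loop
vertex -1.659 0.064 -3.489
vertex -1.369 0.308 -2.985
vertex -1.94 0.515 -3.15
endloop
endfacet
facet normal 0.419 0.699 -0.579
outer loop
vertex -0.688 1.439 -3.925
vertex -1.26 1.645 -4.09
vertex -0.97 1.889 -3.586
endloop
endfacet
facet normal 0.790 0.034 0.612
outer loop
vertex -0.688 1.439 -3.925
vertex -0.97 1.889 -3.586
vertex -1.369 0.308 -2.985
endloop
endfacet
facet normal 0.790 0.033 0.612
outer loop
vertex -1.369 0.308 -2.985
vertex -0.97 1.889 -3.586
vertex -1.65 0.758 -2.647
endloop
endfacet
facet normal -0.421 -0.698 0.580
outer loop
vertex -1.369 0.308 -2.985
vertex -1.65 0.758 -2.647
vertex -1.94 0.515 -3.15
endloop
endfacet
facet normal 0.421 0.698 -0.580
outer loop
vertex -0.97 1.889 -3.586
vertex -1.26 1.645 -4.09
vertex -1.541 2.096 -3.751
endloop
endfacet
facet normal 0.008 0.636 0.772
outer loop
vertex -0.97 1.889 -3.586
vertex -1.541 2.096 -3.751
vertex -1.65 0.758 -2.647
endloop
endfacet
facet normal 0.008 0.636 0.772
outer loop
vertex -1.65 0.758 -2.647
vertex -1.541 2.096 -3.751
vertex -2.222 0.965 -2.812
endloop
endfacet
facet normal -0.420 -0.698 0.580
outer loop
vertex -1.65 0.758 -2.647
vertex -2.222 0.965 -2.812
vertex -1.94 0.515 -3.15
endloop
endfacet
facet normal 0.421 0.698 -0.580
outer loop
vertex -1.541 2.096 -3.751
vertex -1.26 1.645 -4.09
vertex -1.831 1.852 -4.255
endloop
endfacet
facet normal -0.782 0.603 0.158
outer loop
vertex -1.541 2.096 -3.751
vertex -1.831 1.852 -4.255
vertex -2.222 0.965 -2.812
endloop
endfacet
facet normal -0.782 0.603 0.159
outer loop
vertex -2.222 0.965 -2.812
vertex -1.831 1.852 -4.255
vertex -2.512 0.721 -3.315
endloop
endfacet
facet normal -0.419 -0.698 0.580
outer loop
vertex -2.222 0.965 -2.812
vertex -2.512 0.721 -3.315
vertex -1.94 0.515 -3.15
endloop
endfacet
facet normal 0.421 0.698 -0.580
outer loop
vertex -1.831 1.852 -4.255
vertex -1.26 1.645 -4.09
vertex -1.55 1.402 -4.593
endloop
endfacet
facet normal -0.790 -0.033 -0.612
outer loop
vertex -1.831 1.852 -4.255
vertex -1.55 1.402 -4.593
vertex -2.512 0.721 -3.315
endloop
endfacet
facet normal -0.790 -0.034 -0.612
outer loop
vertex -2.512 0.721 -3.315
vertex -1.55 1.402 -4.593
vertex -2.23 0.271 -3.654
endloop
endfacet
facet normal -0.419 -0.699 0.579
outer loop
vertex -2.512 0.721 -3.315
vertex -2.23 0.271 -3.654
vertex -1.94 0.515 -3.15
endloop
endfacet
facet normal 0.420 0.698 -0.580
outer loop
vertex -1.55 1.402 -4.593
vertex -1.26 1.645 -4.09
vertex -0.978 1.195 -4.428
endloop
endfacet
facet normal -0.008 -0.636 -0.772
outer loop
vertex -1.55 1.402 -4.593
vertex -0.978 1.195 -4.428
vertex -2.23 0.271 -3.654
endloop
endfacet
facet normal -0.008 -0.636 -0.772
outer loop
vertex -2.23 0.271 -3.654
vertex -0.978 1.195 -4.428
vertex -1.659 0.064 -3.489
endloop
endfacet
facet normal -0.421 -0.698 0.580
outer loop
vertex -2.23 0.271 -3.654
vertex -1.659 0.064 -3.489
vertex -1.94 0.515 -3.15
endloop
endfacet

endsolid


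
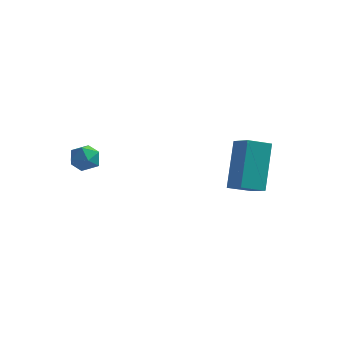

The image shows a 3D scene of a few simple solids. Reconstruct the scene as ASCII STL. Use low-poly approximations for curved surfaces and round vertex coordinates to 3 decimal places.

solid 
facet normal -0.744 0.528 -0.409
outer loop
vertex 0.153 1.548 -0.53
vertex 0.827 2.233 -0.872
vertex 0.367 0.411 -2.389
endloop
endfacet
facet normal -0.661 -0.672 0.335
outer loop
vertex 1.133 -0.133 -1.968
vertex 0.153 1.548 -0.53
vertex 0.367 0.411 -2.389
endloop
endfacet
facet normal -0.745 0.528 -0.408
outer loop
vertex 0.367 0.411 -2.389
vertex 0.827 2.233 -0.872
vertex 1.04 1.096 -2.731
endloop
endfacet
facet normal 0.098 -0.520 -0.849
outer loop
vertex 1.04 1.096 -2.731
vertex 1.133 -0.133 -1.968
vertex 0.367 0.411 -2.389
endloop
endfacet
facet normal -0.097 0.520 0.849
outer loop
vertex 0.153 1.548 -0.53
vertex 1.593 1.689 -0.451
vertex 0.827 2.233 -0.872
endloop
endfacet
facet normal -0.661 -0.672 0.335
outer loop
vertex 0.92 1.004 -0.109
vertex 0.153 1.548 -0.53
vertex 1.133 -0.133 -1.968
endloop
endfacet
facet normal -0.097 0.520 0.849
outer loop
vertex 0.92 1.004 -0.109
vertex 1.593 1.689 -0.451
vertex 0.153 1.548 -0.53
endloop
endfacet
facet normal 0.661 0.671 -0.335
outer loop
vertex 0.827 2.233 -0.872
vertex 1.593 1.689 -0.451
vertex 1.04 1.096 -2.731
endloop
endfacet
facet normal 0.097 -0.520 -0.849
outer loop
vertex 1.807 0.552 -2.31
vertex 1.133 -0.133 -1.968
vertex 1.04 1.096 -2.731
endloop
endfacet
facet normal 0.660 0.672 -0.335
outer loop
vertex 1.04 1.096 -2.731
vertex 1.593 1.689 -0.451
vertex 1.807 0.552 -2.31
endloop
endfacet
facet normal 0.744 -0.528 0.408
outer loop
vertex 1.807 0.552 -2.31
vertex 0.92 1.004 -0.109
vertex 1.133 -0.133 -1.968
endloop
endfacet
facet normal 0.745 -0.528 0.409
outer loop
vertex 1.593 1.689 -0.451
vertex 0.92 1.004 -0.109
vertex 1.807 0.552 -2.31
endloop
endfacet
facet normal -0.439 0.173 0.881
outer loop
vertex -3.574 -2.803 0.399
vertex -4.044 -3.211 0.245
vertex -3.52 -3.424 0.548
endloop
endfacet
facet normal 0.269 0.247 0.931
outer loop
vertex -3.574 -2.803 0.399
vertex -3.52 -3.424 0.548
vertex -3.014 -3.105 0.317
endloop
endfacet
facet normal 0.472 0.749 0.466
outer loop
vertex -3.574 -2.803 0.399
vertex -3.014 -3.105 0.317
vertex -3.225 -2.695 -0.128
endloop
endfacet
facet normal -0.110 0.986 0.129
outer loop
vertex -3.574 -2.803 0.399
vertex -3.225 -2.695 -0.128
vertex -3.861 -2.76 -0.173
endloop
endfacet
facet normal -0.674 0.631 0.385
outer loop
vertex -3.574 -2.803 0.399
vertex -3.861 -2.76 -0.173
vertex -4.044 -3.211 0.245
endloop
endfacet
facet normal 0.569 -0.371 0.734
outer loop
vertex -3.014 -3.105 0.317
vertex -3.52 -3.424 0.548
vertex -3.139 -3.7 0.113
endloop
endfacet
facet normal -0.577 -0.489 0.654
outer loop
vertex -3.52 -3.424 0.548
vertex -4.044 -3.211 0.245
vertex -3.775 -3.765 0.068
endloop
endfacet
facet normal -0.957 0.252 -0.147
outer loop
vertex -4.044 -3.211 0.245
vertex -3.861 -2.76 -0.173
vertex -3.986 -3.355 -0.377
endloop
endfacet
facet normal -0.045 0.825 -0.563
outer loop
vertex -3.861 -2.76 -0.173
vertex -3.225 -2.695 -0.128
vertex -3.48 -3.036 -0.608
endloop
endfacet
facet normal 0.897 0.442 -0.019
outer loop
vertex -3.225 -2.695 -0.128
vertex -3.014 -3.105 0.317
vertex -2.956 -3.249 -0.305
endloop
endfacet
facet normal 0.110 -0.986 -0.129
outer loop
vertex -3.426 -3.657 -0.459
vertex -3.139 -3.7 0.113
vertex -3.775 -3.765 0.068
endloop
endfacet
facet normal -0.472 -0.749 -0.466
outer loop
vertex -3.426 -3.657 -0.459
vertex -3.775 -3.765 0.068
vertex -3.986 -3.355 -0.377
endloop
endfacet
facet normal -0.269 -0.247 -0.931
outer loop
vertex -3.426 -3.657 -0.459
vertex -3.986 -3.355 -0.377
vertex -3.48 -3.036 -0.608
endloop
endfacet
facet normal 0.439 -0.173 -0.881
outer loop
vertex -3.426 -3.657 -0.459
vertex -3.48 -3.036 -0.608
vertex -2.956 -3.249 -0.305
endloop
endfacet
facet normal 0.674 -0.631 -0.385
outer loop
vertex -3.426 -3.657 -0.459
vertex -2.956 -3.249 -0.305
vertex -3.139 -3.7 0.113
endloop
endfacet
facet normal 0.045 -0.825 0.563
outer loop
vertex -3.775 -3.765 0.068
vertex -3.139 -3.7 0.113
vertex -3.52 -3.424 0.548
endloop
endfacet
facet normal -0.897 -0.442 0.019
outer loop
vertex -3.986 -3.355 -0.377
vertex -3.775 -3.765 0.068
vertex -4.044 -3.211 0.245
endloop
endfacet
facet normal -0.569 0.371 -0.734
outer loop
vertex -3.48 -3.036 -0.608
vertex -3.986 -3.355 -0.377
vertex -3.861 -2.76 -0.173
endloop
endfacet
facet normal 0.577 0.489 -0.654
outer loop
vertex -2.956 -3.249 -0.305
vertex -3.48 -3.036 -0.608
vertex -3.225 -2.695 -0.128
endloop
endfacet
facet normal 0.957 -0.252 0.147
outer loop
vertex -3.139 -3.7 0.113
vertex -2.956 -3.249 -0.305
vertex -3.014 -3.105 0.317
endloop
endfacet

endsolid


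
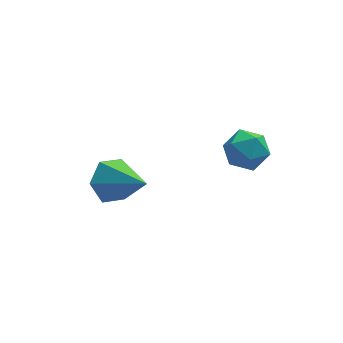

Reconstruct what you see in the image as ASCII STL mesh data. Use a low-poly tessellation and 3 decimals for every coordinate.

solid 
facet normal -0.488 0.683 -0.544
outer loop
vertex -0.708 -0.677 -2.119
vertex -1.039 -0.341 -1.4
vertex -0.29 -0.05 -1.706
endloop
endfacet
facet normal 0.855 -0.284 -0.434
outer loop
vertex -0.708 -0.677 -2.119
vertex -0.29 -0.05 -1.706
vertex -0.141 -1.599 -0.4
endloop
endfacet
facet normal -0.487 0.684 -0.543
outer loop
vertex -0.29 -0.05 -1.706
vertex -1.039 -0.341 -1.4
vertex -0.621 0.286 -0.986
endloop
endfacet
facet normal 0.909 0.316 0.271
outer loop
vertex -0.29 -0.05 -1.706
vertex -0.621 0.286 -0.986
vertex -0.141 -1.599 -0.4
endloop
endfacet
facet normal -0.488 0.684 -0.543
outer loop
vertex -0.621 0.286 -0.986
vertex -1.039 -0.341 -1.4
vertex -1.37 -0.006 -0.68
endloop
endfacet
facet normal 0.238 0.343 0.909
outer loop
vertex -0.621 0.286 -0.986
vertex -1.37 -0.006 -0.68
vertex -0.141 -1.599 -0.4
endloop
endfacet
facet normal -0.488 0.684 -0.543
outer loop
vertex -1.37 -0.006 -0.68
vertex -1.039 -0.341 -1.4
vertex -1.788 -0.633 -1.094
endloop
endfacet
facet normal -0.489 -0.229 0.841
outer loop
vertex -1.37 -0.006 -0.68
vertex -1.788 -0.633 -1.094
vertex -0.141 -1.599 -0.4
endloop
endfacet
facet normal -0.488 0.683 -0.544
outer loop
vertex -1.788 -0.633 -1.094
vertex -1.039 -0.341 -1.4
vertex -1.457 -0.969 -1.813
endloop
endfacet
facet normal -0.543 -0.828 0.137
outer loop
vertex -1.788 -0.633 -1.094
vertex -1.457 -0.969 -1.813
vertex -0.141 -1.599 -0.4
endloop
endfacet
facet normal -0.488 0.683 -0.544
outer loop
vertex -1.457 -0.969 -1.813
vertex -1.039 -0.341 -1.4
vertex -0.708 -0.677 -2.119
endloop
endfacet
facet normal 0.129 -0.856 -0.501
outer loop
vertex -1.457 -0.969 -1.813
vertex -0.708 -0.677 -2.119
vertex -0.141 -1.599 -0.4
endloop
endfacet
facet normal -0.193 0.161 0.968
outer loop
vertex 2.63 -2.065 2.355
vertex 2.22 -2.737 2.385
vertex 2.993 -2.74 2.54
endloop
endfacet
facet normal 0.433 0.447 0.783
outer loop
vertex 2.63 -2.065 2.355
vertex 2.993 -2.74 2.54
vertex 3.341 -2.226 2.054
endloop
endfacet
facet normal 0.315 0.914 0.256
outer loop
vertex 2.63 -2.065 2.355
vertex 3.341 -2.226 2.054
vertex 2.783 -1.906 1.598
endloop
endfacet
facet normal -0.384 0.916 0.115
outer loop
vertex 2.63 -2.065 2.355
vertex 2.783 -1.906 1.598
vertex 2.09 -2.222 1.803
endloop
endfacet
facet normal -0.699 0.451 0.555
outer loop
vertex 2.63 -2.065 2.355
vertex 2.09 -2.222 1.803
vertex 2.22 -2.737 2.385
endloop
endfacet
facet normal 0.847 -0.075 0.527
outer loop
vertex 3.341 -2.226 2.054
vertex 2.993 -2.74 2.54
vertex 3.37 -2.998 1.897
endloop
endfacet
facet normal -0.168 -0.538 0.826
outer loop
vertex 2.993 -2.74 2.54
vertex 2.22 -2.737 2.385
vertex 2.677 -3.314 2.102
endloop
endfacet
facet normal -0.985 -0.069 0.159
outer loop
vertex 2.22 -2.737 2.385
vertex 2.09 -2.222 1.803
vertex 2.119 -2.994 1.646
endloop
endfacet
facet normal -0.476 0.684 -0.553
outer loop
vertex 2.09 -2.222 1.803
vertex 2.783 -1.906 1.598
vertex 2.467 -2.48 1.16
endloop
endfacet
facet normal 0.657 0.680 -0.326
outer loop
vertex 2.783 -1.906 1.598
vertex 3.341 -2.226 2.054
vertex 3.24 -2.483 1.315
endloop
endfacet
facet normal 0.384 -0.916 -0.115
outer loop
vertex 2.83 -3.155 1.345
vertex 3.37 -2.998 1.897
vertex 2.677 -3.314 2.102
endloop
endfacet
facet normal -0.315 -0.914 -0.256
outer loop
vertex 2.83 -3.155 1.345
vertex 2.677 -3.314 2.102
vertex 2.119 -2.994 1.646
endloop
endfacet
facet normal -0.433 -0.447 -0.783
outer loop
vertex 2.83 -3.155 1.345
vertex 2.119 -2.994 1.646
vertex 2.467 -2.48 1.16
endloop
endfacet
facet normal 0.193 -0.161 -0.968
outer loop
vertex 2.83 -3.155 1.345
vertex 2.467 -2.48 1.16
vertex 3.24 -2.483 1.315
endloop
endfacet
facet normal 0.699 -0.451 -0.555
outer loop
vertex 2.83 -3.155 1.345
vertex 3.24 -2.483 1.315
vertex 3.37 -2.998 1.897
endloop
endfacet
facet normal 0.476 -0.684 0.553
outer loop
vertex 2.677 -3.314 2.102
vertex 3.37 -2.998 1.897
vertex 2.993 -2.74 2.54
endloop
endfacet
facet normal -0.657 -0.680 0.326
outer loop
vertex 2.119 -2.994 1.646
vertex 2.677 -3.314 2.102
vertex 2.22 -2.737 2.385
endloop
endfacet
facet normal -0.847 0.075 -0.527
outer loop
vertex 2.467 -2.48 1.16
vertex 2.119 -2.994 1.646
vertex 2.09 -2.222 1.803
endloop
endfacet
facet normal 0.168 0.538 -0.826
outer loop
vertex 3.24 -2.483 1.315
vertex 2.467 -2.48 1.16
vertex 2.783 -1.906 1.598
endloop
endfacet
facet normal 0.985 0.069 -0.159
outer loop
vertex 3.37 -2.998 1.897
vertex 3.24 -2.483 1.315
vertex 3.341 -2.226 2.054
endloop
endfacet

endsolid


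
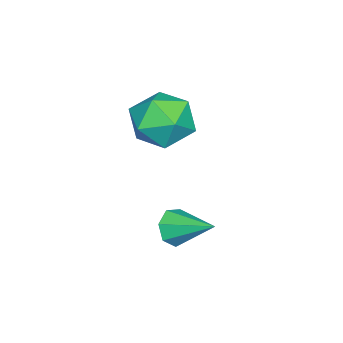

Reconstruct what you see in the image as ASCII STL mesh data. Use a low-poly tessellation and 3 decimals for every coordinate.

solid 
facet normal -0.831 0.249 0.497
outer loop
vertex -1.845 0.986 3.675
vertex -1.58 0.201 4.512
vertex -1.194 1.31 4.601
endloop
endfacet
facet normal -0.580 0.805 0.126
outer loop
vertex -1.845 0.986 3.675
vertex -1.194 1.31 4.601
vertex -0.909 1.684 3.521
endloop
endfacet
facet normal -0.552 0.616 -0.562
outer loop
vertex -1.845 0.986 3.675
vertex -0.909 1.684 3.521
vertex -1.12 0.806 2.765
endloop
endfacet
facet normal -0.786 -0.056 -0.615
outer loop
vertex -1.845 0.986 3.675
vertex -1.12 0.806 2.765
vertex -1.534 -0.11 3.377
endloop
endfacet
facet normal -0.959 -0.282 0.039
outer loop
vertex -1.845 0.986 3.675
vertex -1.534 -0.11 3.377
vertex -1.58 0.201 4.512
endloop
endfacet
facet normal 0.087 0.934 0.346
outer loop
vertex -0.909 1.684 3.521
vertex -1.194 1.31 4.601
vertex -0.066 1.33 4.263
endloop
endfacet
facet normal -0.319 0.035 0.947
outer loop
vertex -1.194 1.31 4.601
vertex -1.58 0.201 4.512
vertex -0.48 0.414 4.875
endloop
endfacet
facet normal -0.527 -0.825 0.205
outer loop
vertex -1.58 0.201 4.512
vertex -1.534 -0.11 3.377
vertex -0.691 -0.464 4.119
endloop
endfacet
facet normal -0.248 -0.458 -0.854
outer loop
vertex -1.534 -0.11 3.377
vertex -1.12 0.806 2.765
vertex -0.406 -0.09 3.039
endloop
endfacet
facet normal 0.131 0.629 -0.767
outer loop
vertex -1.12 0.806 2.765
vertex -0.909 1.684 3.521
vertex -0.02 1.019 3.128
endloop
endfacet
facet normal 0.786 0.056 0.615
outer loop
vertex 0.245 0.234 3.965
vertex -0.066 1.33 4.263
vertex -0.48 0.414 4.875
endloop
endfacet
facet normal 0.552 -0.616 0.562
outer loop
vertex 0.245 0.234 3.965
vertex -0.48 0.414 4.875
vertex -0.691 -0.464 4.119
endloop
endfacet
facet normal 0.580 -0.805 -0.126
outer loop
vertex 0.245 0.234 3.965
vertex -0.691 -0.464 4.119
vertex -0.406 -0.09 3.039
endloop
endfacet
facet normal 0.831 -0.249 -0.497
outer loop
vertex 0.245 0.234 3.965
vertex -0.406 -0.09 3.039
vertex -0.02 1.019 3.128
endloop
endfacet
facet normal 0.959 0.282 -0.039
outer loop
vertex 0.245 0.234 3.965
vertex -0.02 1.019 3.128
vertex -0.066 1.33 4.263
endloop
endfacet
facet normal 0.248 0.458 0.854
outer loop
vertex -0.48 0.414 4.875
vertex -0.066 1.33 4.263
vertex -1.194 1.31 4.601
endloop
endfacet
facet normal -0.131 -0.629 0.767
outer loop
vertex -0.691 -0.464 4.119
vertex -0.48 0.414 4.875
vertex -1.58 0.201 4.512
endloop
endfacet
facet normal -0.087 -0.934 -0.346
outer loop
vertex -0.406 -0.09 3.039
vertex -0.691 -0.464 4.119
vertex -1.534 -0.11 3.377
endloop
endfacet
facet normal 0.319 -0.035 -0.947
outer loop
vertex -0.02 1.019 3.128
vertex -0.406 -0.09 3.039
vertex -1.12 0.806 2.765
endloop
endfacet
facet normal 0.527 0.825 -0.205
outer loop
vertex -0.066 1.33 4.263
vertex -0.02 1.019 3.128
vertex -0.909 1.684 3.521
endloop
endfacet
facet normal -0.205 -0.876 -0.436
outer loop
vertex 1.342 1.925 -0.247
vertex 0.961 1.727 0.33
vertex 0.735 2.073 -0.259
endloop
endfacet
facet normal 0.187 0.711 -0.678
outer loop
vertex 1.342 1.925 -0.247
vertex 0.735 2.073 -0.259
vertex 1.299 3.173 1.05
endloop
endfacet
facet normal -0.206 -0.876 -0.436
outer loop
vertex 0.735 2.073 -0.259
vertex 0.961 1.727 0.33
vertex 0.298 1.961 0.173
endloop
endfacet
facet normal -0.562 0.737 -0.377
outer loop
vertex 0.735 2.073 -0.259
vertex 0.298 1.961 0.173
vertex 1.299 3.173 1.05
endloop
endfacet
facet normal -0.206 -0.876 -0.437
outer loop
vertex 0.298 1.961 0.173
vertex 0.961 1.727 0.33
vertex 0.36 1.672 0.723
endloop
endfacet
facet normal -0.831 0.448 0.329
outer loop
vertex 0.298 1.961 0.173
vertex 0.36 1.672 0.723
vertex 1.299 3.173 1.05
endloop
endfacet
facet normal -0.205 -0.876 -0.436
outer loop
vertex 0.36 1.672 0.723
vertex 0.961 1.727 0.33
vertex 0.874 1.425 0.978
endloop
endfacet
facet normal -0.418 0.064 0.906
outer loop
vertex 0.36 1.672 0.723
vertex 0.874 1.425 0.978
vertex 1.299 3.173 1.05
endloop
endfacet
facet normal -0.205 -0.876 -0.436
outer loop
vertex 0.874 1.425 0.978
vertex 0.961 1.727 0.33
vertex 1.454 1.405 0.745
endloop
endfacet
facet normal 0.366 -0.127 0.922
outer loop
vertex 0.874 1.425 0.978
vertex 1.454 1.405 0.745
vertex 1.299 3.173 1.05
endloop
endfacet
facet normal -0.205 -0.876 -0.437
outer loop
vertex 1.454 1.405 0.745
vertex 0.961 1.727 0.33
vertex 1.662 1.628 0.2
endloop
endfacet
facet normal 0.931 0.019 0.363
outer loop
vertex 1.454 1.405 0.745
vertex 1.662 1.628 0.2
vertex 1.299 3.173 1.05
endloop
endfacet
facet normal -0.205 -0.876 -0.436
outer loop
vertex 1.662 1.628 0.2
vertex 0.961 1.727 0.33
vertex 1.342 1.925 -0.247
endloop
endfacet
facet normal 0.851 0.392 -0.349
outer loop
vertex 1.662 1.628 0.2
vertex 1.342 1.925 -0.247
vertex 1.299 3.173 1.05
endloop
endfacet

endsolid


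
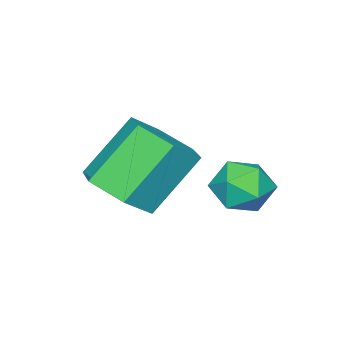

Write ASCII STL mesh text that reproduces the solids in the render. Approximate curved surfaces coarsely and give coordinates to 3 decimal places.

solid 
facet normal 0.307 -0.004 0.952
outer loop
vertex -0.931 2.463 2.157
vertex -0.884 1.824 2.139
vertex -0.38 2.187 1.978
endloop
endfacet
facet normal 0.502 0.598 0.624
outer loop
vertex -0.931 2.463 2.157
vertex -0.38 2.187 1.978
vertex -0.598 2.7 1.662
endloop
endfacet
facet normal -0.087 0.920 0.382
outer loop
vertex -0.931 2.463 2.157
vertex -0.598 2.7 1.662
vertex -1.237 2.654 1.627
endloop
endfacet
facet normal -0.647 0.517 0.560
outer loop
vertex -0.931 2.463 2.157
vertex -1.237 2.654 1.627
vertex -1.414 2.113 1.922
endloop
endfacet
facet normal -0.404 -0.055 0.913
outer loop
vertex -0.931 2.463 2.157
vertex -1.414 2.113 1.922
vertex -0.884 1.824 2.139
endloop
endfacet
facet normal 0.904 0.422 0.061
outer loop
vertex -0.598 2.7 1.662
vertex -0.38 2.187 1.978
vertex -0.346 2.207 1.338
endloop
endfacet
facet normal 0.587 -0.553 0.591
outer loop
vertex -0.38 2.187 1.978
vertex -0.884 1.824 2.139
vertex -0.523 1.666 1.633
endloop
endfacet
facet normal -0.563 -0.635 0.529
outer loop
vertex -0.884 1.824 2.139
vertex -1.414 2.113 1.922
vertex -1.162 1.62 1.598
endloop
endfacet
facet normal -0.956 0.290 -0.042
outer loop
vertex -1.414 2.113 1.922
vertex -1.237 2.654 1.627
vertex -1.38 2.133 1.282
endloop
endfacet
facet normal -0.050 0.943 -0.330
outer loop
vertex -1.237 2.654 1.627
vertex -0.598 2.7 1.662
vertex -0.876 2.496 1.121
endloop
endfacet
facet normal 0.647 -0.517 -0.560
outer loop
vertex -0.829 1.857 1.103
vertex -0.346 2.207 1.338
vertex -0.523 1.666 1.633
endloop
endfacet
facet normal 0.087 -0.920 -0.382
outer loop
vertex -0.829 1.857 1.103
vertex -0.523 1.666 1.633
vertex -1.162 1.62 1.598
endloop
endfacet
facet normal -0.502 -0.598 -0.624
outer loop
vertex -0.829 1.857 1.103
vertex -1.162 1.62 1.598
vertex -1.38 2.133 1.282
endloop
endfacet
facet normal -0.307 0.004 -0.952
outer loop
vertex -0.829 1.857 1.103
vertex -1.38 2.133 1.282
vertex -0.876 2.496 1.121
endloop
endfacet
facet normal 0.404 0.055 -0.913
outer loop
vertex -0.829 1.857 1.103
vertex -0.876 2.496 1.121
vertex -0.346 2.207 1.338
endloop
endfacet
facet normal 0.956 -0.290 0.042
outer loop
vertex -0.523 1.666 1.633
vertex -0.346 2.207 1.338
vertex -0.38 2.187 1.978
endloop
endfacet
facet normal 0.050 -0.943 0.330
outer loop
vertex -1.162 1.62 1.598
vertex -0.523 1.666 1.633
vertex -0.884 1.824 2.139
endloop
endfacet
facet normal -0.904 -0.422 -0.061
outer loop
vertex -1.38 2.133 1.282
vertex -1.162 1.62 1.598
vertex -1.414 2.113 1.922
endloop
endfacet
facet normal -0.587 0.553 -0.591
outer loop
vertex -0.876 2.496 1.121
vertex -1.38 2.133 1.282
vertex -1.237 2.654 1.627
endloop
endfacet
facet normal 0.563 0.635 -0.529
outer loop
vertex -0.346 2.207 1.338
vertex -0.876 2.496 1.121
vertex -0.598 2.7 1.662
endloop
endfacet
facet normal 0.592 -0.258 -0.763
outer loop
vertex 1.477 0.652 2.293
vertex 0.905 0.8 1.799
vertex 1.399 1.358 1.994
endloop
endfacet
facet normal 0.800 0.307 0.516
outer loop
vertex 1.477 0.652 2.293
vertex 1.399 1.358 1.994
vertex 0.607 1.032 3.415
endloop
endfacet
facet normal 0.799 0.307 0.516
outer loop
vertex 0.607 1.032 3.415
vertex 1.399 1.358 1.994
vertex 0.529 1.737 3.116
endloop
endfacet
facet normal -0.592 0.258 0.763
outer loop
vertex 0.607 1.032 3.415
vertex 0.529 1.737 3.116
vertex 0.035 1.18 2.921
endloop
endfacet
facet normal 0.592 -0.258 -0.763
outer loop
vertex 1.399 1.358 1.994
vertex 0.905 0.8 1.799
vertex 0.827 1.506 1.5
endloop
endfacet
facet normal 0.312 0.947 -0.078
outer loop
vertex 1.399 1.358 1.994
vertex 0.827 1.506 1.5
vertex 0.529 1.737 3.116
endloop
endfacet
facet normal 0.312 0.947 -0.078
outer loop
vertex 0.529 1.737 3.116
vertex 0.827 1.506 1.5
vertex -0.043 1.885 2.622
endloop
endfacet
facet normal -0.592 0.258 0.763
outer loop
vertex 0.529 1.737 3.116
vertex -0.043 1.885 2.622
vertex 0.035 1.18 2.921
endloop
endfacet
facet normal 0.592 -0.258 -0.763
outer loop
vertex 0.827 1.506 1.5
vertex 0.905 0.8 1.799
vertex 0.333 0.948 1.305
endloop
endfacet
facet normal -0.488 0.639 -0.594
outer loop
vertex 0.827 1.506 1.5
vertex 0.333 0.948 1.305
vertex -0.043 1.885 2.622
endloop
endfacet
facet normal -0.487 0.640 -0.594
outer loop
vertex -0.043 1.885 2.622
vertex 0.333 0.948 1.305
vertex -0.537 1.328 2.427
endloop
endfacet
facet normal -0.592 0.258 0.763
outer loop
vertex -0.043 1.885 2.622
vertex -0.537 1.328 2.427
vertex 0.035 1.18 2.921
endloop
endfacet
facet normal 0.592 -0.258 -0.763
outer loop
vertex 0.333 0.948 1.305
vertex 0.905 0.8 1.799
vertex 0.411 0.243 1.604
endloop
endfacet
facet normal -0.800 -0.307 -0.516
outer loop
vertex 0.333 0.948 1.305
vertex 0.411 0.243 1.604
vertex -0.537 1.328 2.427
endloop
endfacet
facet normal -0.800 -0.307 -0.516
outer loop
vertex -0.537 1.328 2.427
vertex 0.411 0.243 1.604
vertex -0.459 0.622 2.726
endloop
endfacet
facet normal -0.592 0.258 0.763
outer loop
vertex -0.537 1.328 2.427
vertex -0.459 0.622 2.726
vertex 0.035 1.18 2.921
endloop
endfacet
facet normal 0.592 -0.258 -0.763
outer loop
vertex 0.411 0.243 1.604
vertex 0.905 0.8 1.799
vertex 0.983 0.095 2.098
endloop
endfacet
facet normal -0.312 -0.947 0.078
outer loop
vertex 0.411 0.243 1.604
vertex 0.983 0.095 2.098
vertex -0.459 0.622 2.726
endloop
endfacet
facet normal -0.312 -0.947 0.078
outer loop
vertex -0.459 0.622 2.726
vertex 0.983 0.095 2.098
vertex 0.113 0.474 3.22
endloop
endfacet
facet normal -0.592 0.258 0.763
outer loop
vertex -0.459 0.622 2.726
vertex 0.113 0.474 3.22
vertex 0.035 1.18 2.921
endloop
endfacet
facet normal 0.592 -0.258 -0.763
outer loop
vertex 0.983 0.095 2.098
vertex 0.905 0.8 1.799
vertex 1.477 0.652 2.293
endloop
endfacet
facet normal 0.487 -0.640 0.594
outer loop
vertex 0.983 0.095 2.098
vertex 1.477 0.652 2.293
vertex 0.113 0.474 3.22
endloop
endfacet
facet normal 0.488 -0.639 0.595
outer loop
vertex 0.113 0.474 3.22
vertex 1.477 0.652 2.293
vertex 0.607 1.032 3.415
endloop
endfacet
facet normal -0.592 0.258 0.763
outer loop
vertex 0.113 0.474 3.22
vertex 0.607 1.032 3.415
vertex 0.035 1.18 2.921
endloop
endfacet

endsolid


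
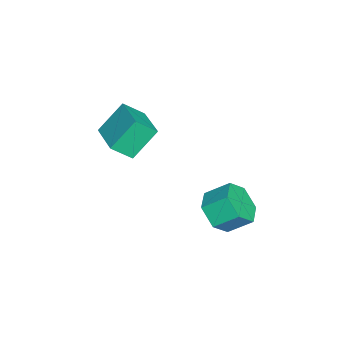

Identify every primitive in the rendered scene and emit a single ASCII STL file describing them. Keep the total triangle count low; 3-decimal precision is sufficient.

solid 
facet normal 0.066 -0.794 -0.605
outer loop
vertex -1.736 0.58 -1.427
vertex -2.286 1.114 -2.188
vertex -1.208 1.178 -2.155
endloop
endfacet
facet normal 0.870 -0.251 0.425
outer loop
vertex -1.736 0.58 -1.427
vertex -1.208 1.178 -2.155
vertex -1.825 1.652 -0.611
endloop
endfacet
facet normal 0.870 -0.251 0.425
outer loop
vertex -1.825 1.652 -0.611
vertex -1.208 1.178 -2.155
vertex -1.297 2.25 -1.339
endloop
endfacet
facet normal -0.066 0.794 0.604
outer loop
vertex -1.825 1.652 -0.611
vertex -1.297 2.25 -1.339
vertex -2.374 2.186 -1.372
endloop
endfacet
facet normal 0.066 -0.794 -0.605
outer loop
vertex -1.208 1.178 -2.155
vertex -2.286 1.114 -2.188
vertex -1.758 1.712 -2.916
endloop
endfacet
facet normal 0.858 0.354 -0.372
outer loop
vertex -1.208 1.178 -2.155
vertex -1.758 1.712 -2.916
vertex -1.297 2.25 -1.339
endloop
endfacet
facet normal 0.859 0.353 -0.372
outer loop
vertex -1.297 2.25 -1.339
vertex -1.758 1.712 -2.916
vertex -1.846 2.784 -2.1
endloop
endfacet
facet normal -0.066 0.794 0.604
outer loop
vertex -1.297 2.25 -1.339
vertex -1.846 2.784 -2.1
vertex -2.374 2.186 -1.372
endloop
endfacet
facet normal 0.066 -0.794 -0.604
outer loop
vertex -1.758 1.712 -2.916
vertex -2.286 1.114 -2.188
vertex -2.835 1.648 -2.949
endloop
endfacet
facet normal -0.012 0.605 -0.796
outer loop
vertex -1.758 1.712 -2.916
vertex -2.835 1.648 -2.949
vertex -1.846 2.784 -2.1
endloop
endfacet
facet normal -0.012 0.605 -0.796
outer loop
vertex -1.846 2.784 -2.1
vertex -2.835 1.648 -2.949
vertex -2.924 2.72 -2.133
endloop
endfacet
facet normal -0.066 0.794 0.605
outer loop
vertex -1.846 2.784 -2.1
vertex -2.924 2.72 -2.133
vertex -2.374 2.186 -1.372
endloop
endfacet
facet normal 0.066 -0.794 -0.604
outer loop
vertex -2.835 1.648 -2.949
vertex -2.286 1.114 -2.188
vertex -3.363 1.05 -2.221
endloop
endfacet
facet normal -0.870 0.251 -0.425
outer loop
vertex -2.835 1.648 -2.949
vertex -3.363 1.05 -2.221
vertex -2.924 2.72 -2.133
endloop
endfacet
facet normal -0.870 0.251 -0.425
outer loop
vertex -2.924 2.72 -2.133
vertex -3.363 1.05 -2.221
vertex -3.452 2.122 -1.405
endloop
endfacet
facet normal -0.066 0.794 0.605
outer loop
vertex -2.924 2.72 -2.133
vertex -3.452 2.122 -1.405
vertex -2.374 2.186 -1.372
endloop
endfacet
facet normal 0.066 -0.794 -0.604
outer loop
vertex -3.363 1.05 -2.221
vertex -2.286 1.114 -2.188
vertex -2.814 0.516 -1.46
endloop
endfacet
facet normal -0.859 -0.354 0.371
outer loop
vertex -3.363 1.05 -2.221
vertex -2.814 0.516 -1.46
vertex -3.452 2.122 -1.405
endloop
endfacet
facet normal -0.858 -0.354 0.372
outer loop
vertex -3.452 2.122 -1.405
vertex -2.814 0.516 -1.46
vertex -2.902 1.588 -0.644
endloop
endfacet
facet normal -0.066 0.794 0.605
outer loop
vertex -3.452 2.122 -1.405
vertex -2.902 1.588 -0.644
vertex -2.374 2.186 -1.372
endloop
endfacet
facet normal 0.066 -0.794 -0.605
outer loop
vertex -2.814 0.516 -1.46
vertex -2.286 1.114 -2.188
vertex -1.736 0.58 -1.427
endloop
endfacet
facet normal 0.012 -0.605 0.796
outer loop
vertex -2.814 0.516 -1.46
vertex -1.736 0.58 -1.427
vertex -2.902 1.588 -0.644
endloop
endfacet
facet normal 0.012 -0.605 0.796
outer loop
vertex -2.902 1.588 -0.644
vertex -1.736 0.58 -1.427
vertex -1.825 1.652 -0.611
endloop
endfacet
facet normal -0.066 0.794 0.604
outer loop
vertex -2.902 1.588 -0.644
vertex -1.825 1.652 -0.611
vertex -2.374 2.186 -1.372
endloop
endfacet
facet normal -0.859 -0.487 -0.157
outer loop
vertex -4.656 -3.37 2.378
vertex -5.003 -2.493 1.557
vertex -3.896 -4.292 1.072
endloop
endfacet
facet normal 0.277 -0.701 0.657
outer loop
vertex -2.297 -3.387 1.363
vertex -4.656 -3.37 2.378
vertex -3.896 -4.292 1.072
endloop
endfacet
facet normal -0.859 -0.487 -0.157
outer loop
vertex -3.896 -4.292 1.072
vertex -5.003 -2.493 1.557
vertex -4.243 -3.415 0.251
endloop
endfacet
facet normal 0.429 -0.521 -0.738
outer loop
vertex -4.243 -3.415 0.251
vertex -2.297 -3.387 1.363
vertex -3.896 -4.292 1.072
endloop
endfacet
facet normal -0.429 0.521 0.738
outer loop
vertex -4.656 -3.37 2.378
vertex -3.404 -1.588 1.848
vertex -5.003 -2.493 1.557
endloop
endfacet
facet normal 0.277 -0.701 0.657
outer loop
vertex -3.057 -2.465 2.669
vertex -4.656 -3.37 2.378
vertex -2.297 -3.387 1.363
endloop
endfacet
facet normal -0.429 0.521 0.738
outer loop
vertex -3.057 -2.465 2.669
vertex -3.404 -1.588 1.848
vertex -4.656 -3.37 2.378
endloop
endfacet
facet normal -0.277 0.701 -0.657
outer loop
vertex -5.003 -2.493 1.557
vertex -3.404 -1.588 1.848
vertex -4.243 -3.415 0.251
endloop
endfacet
facet normal 0.429 -0.521 -0.738
outer loop
vertex -2.644 -2.51 0.542
vertex -2.297 -3.387 1.363
vertex -4.243 -3.415 0.251
endloop
endfacet
facet normal -0.277 0.701 -0.657
outer loop
vertex -4.243 -3.415 0.251
vertex -3.404 -1.588 1.848
vertex -2.644 -2.51 0.542
endloop
endfacet
facet normal 0.859 0.487 0.157
outer loop
vertex -2.644 -2.51 0.542
vertex -3.057 -2.465 2.669
vertex -2.297 -3.387 1.363
endloop
endfacet
facet normal 0.859 0.487 0.157
outer loop
vertex -3.404 -1.588 1.848
vertex -3.057 -2.465 2.669
vertex -2.644 -2.51 0.542
endloop
endfacet

endsolid


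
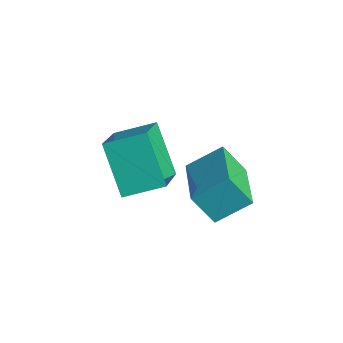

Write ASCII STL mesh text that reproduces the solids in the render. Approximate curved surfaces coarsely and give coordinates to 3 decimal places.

solid 
facet normal -0.436 -0.385 0.813
outer loop
vertex 0.607 3.19 3.187
vertex -1.043 4.134 2.75
vertex 0.185 2.113 2.451
endloop
endfacet
facet normal 0.846 -0.484 0.224
outer loop
vertex 0.743 2.606 1.41
vertex 0.607 3.19 3.187
vertex 0.185 2.113 2.451
endloop
endfacet
facet normal -0.436 -0.385 0.814
outer loop
vertex 0.185 2.113 2.451
vertex -1.043 4.134 2.75
vertex -1.464 3.057 2.015
endloop
endfacet
facet normal -0.308 -0.786 -0.537
outer loop
vertex -1.464 3.057 2.015
vertex 0.743 2.606 1.41
vertex 0.185 2.113 2.451
endloop
endfacet
facet normal 0.307 0.786 0.537
outer loop
vertex 0.607 3.19 3.187
vertex -0.485 4.627 1.709
vertex -1.043 4.134 2.75
endloop
endfacet
facet normal 0.846 -0.483 0.224
outer loop
vertex 1.164 3.683 2.145
vertex 0.607 3.19 3.187
vertex 0.743 2.606 1.41
endloop
endfacet
facet normal 0.308 0.786 0.536
outer loop
vertex 1.164 3.683 2.145
vertex -0.485 4.627 1.709
vertex 0.607 3.19 3.187
endloop
endfacet
facet normal -0.846 0.484 -0.224
outer loop
vertex -1.043 4.134 2.75
vertex -0.485 4.627 1.709
vertex -1.464 3.057 2.015
endloop
endfacet
facet normal -0.308 -0.786 -0.536
outer loop
vertex -0.907 3.55 0.973
vertex 0.743 2.606 1.41
vertex -1.464 3.057 2.015
endloop
endfacet
facet normal -0.846 0.484 -0.223
outer loop
vertex -1.464 3.057 2.015
vertex -0.485 4.627 1.709
vertex -0.907 3.55 0.973
endloop
endfacet
facet normal 0.436 0.385 -0.814
outer loop
vertex -0.907 3.55 0.973
vertex 1.164 3.683 2.145
vertex 0.743 2.606 1.41
endloop
endfacet
facet normal 0.436 0.385 -0.814
outer loop
vertex -0.485 4.627 1.709
vertex 1.164 3.683 2.145
vertex -0.907 3.55 0.973
endloop
endfacet
facet normal -0.582 0.551 -0.597
outer loop
vertex -3.913 2.021 2.157
vertex -3.261 3.199 2.609
vertex -2.591 1.846 0.707
endloop
endfacet
facet normal -0.459 -0.830 -0.318
outer loop
vertex -1.339 0.661 1.991
vertex -3.913 2.021 2.157
vertex -2.591 1.846 0.707
endloop
endfacet
facet normal -0.583 0.551 -0.597
outer loop
vertex -2.591 1.846 0.707
vertex -3.261 3.199 2.609
vertex -1.94 3.024 1.159
endloop
endfacet
facet normal 0.671 -0.088 -0.736
outer loop
vertex -1.94 3.024 1.159
vertex -1.339 0.661 1.991
vertex -2.591 1.846 0.707
endloop
endfacet
facet normal -0.671 0.089 0.736
outer loop
vertex -3.913 2.021 2.157
vertex -2.009 2.014 3.893
vertex -3.261 3.199 2.609
endloop
endfacet
facet normal -0.459 -0.830 -0.318
outer loop
vertex -2.66 0.836 3.441
vertex -3.913 2.021 2.157
vertex -1.339 0.661 1.991
endloop
endfacet
facet normal -0.671 0.088 0.736
outer loop
vertex -2.66 0.836 3.441
vertex -2.009 2.014 3.893
vertex -3.913 2.021 2.157
endloop
endfacet
facet normal 0.459 0.830 0.318
outer loop
vertex -3.261 3.199 2.609
vertex -2.009 2.014 3.893
vertex -1.94 3.024 1.159
endloop
endfacet
facet normal 0.671 -0.089 -0.736
outer loop
vertex -0.687 1.839 2.443
vertex -1.339 0.661 1.991
vertex -1.94 3.024 1.159
endloop
endfacet
facet normal 0.459 0.830 0.318
outer loop
vertex -1.94 3.024 1.159
vertex -2.009 2.014 3.893
vertex -0.687 1.839 2.443
endloop
endfacet
facet normal 0.582 -0.552 0.597
outer loop
vertex -0.687 1.839 2.443
vertex -2.66 0.836 3.441
vertex -1.339 0.661 1.991
endloop
endfacet
facet normal 0.582 -0.551 0.598
outer loop
vertex -2.009 2.014 3.893
vertex -2.66 0.836 3.441
vertex -0.687 1.839 2.443
endloop
endfacet

endsolid


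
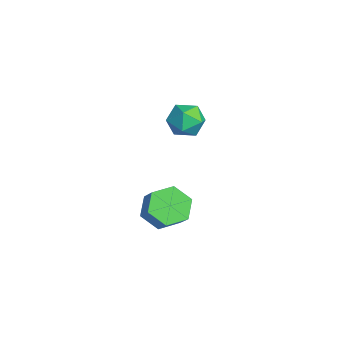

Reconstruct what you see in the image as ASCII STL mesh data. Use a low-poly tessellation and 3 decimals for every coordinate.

solid 
facet normal 0.250 0.901 0.355
outer loop
vertex -2.142 -0.623 -0.72
vertex -2.281 -0.928 0.153
vertex -1.436 -1.007 -0.241
endloop
endfacet
facet normal 0.591 0.764 -0.258
outer loop
vertex -2.142 -0.623 -0.72
vertex -1.436 -1.007 -0.241
vertex -1.558 -1.218 -1.145
endloop
endfacet
facet normal 0.100 0.641 -0.761
outer loop
vertex -2.142 -0.623 -0.72
vertex -1.558 -1.218 -1.145
vertex -2.478 -1.269 -1.309
endloop
endfacet
facet normal -0.544 0.702 -0.459
outer loop
vertex -2.142 -0.623 -0.72
vertex -2.478 -1.269 -1.309
vertex -2.925 -1.09 -0.506
endloop
endfacet
facet normal -0.452 0.862 0.229
outer loop
vertex -2.142 -0.623 -0.72
vertex -2.925 -1.09 -0.506
vertex -2.281 -0.928 0.153
endloop
endfacet
facet normal 0.971 0.168 -0.170
outer loop
vertex -1.558 -1.218 -1.145
vertex -1.436 -1.007 -0.241
vertex -1.335 -1.89 -0.534
endloop
endfacet
facet normal 0.419 0.389 0.821
outer loop
vertex -1.436 -1.007 -0.241
vertex -2.281 -0.928 0.153
vertex -1.782 -1.711 0.269
endloop
endfacet
facet normal -0.715 0.325 0.619
outer loop
vertex -2.281 -0.928 0.153
vertex -2.925 -1.09 -0.506
vertex -2.702 -1.762 0.105
endloop
endfacet
facet normal -0.866 0.066 -0.496
outer loop
vertex -2.925 -1.09 -0.506
vertex -2.478 -1.269 -1.309
vertex -2.824 -1.973 -0.799
endloop
endfacet
facet normal 0.177 -0.033 -0.984
outer loop
vertex -2.478 -1.269 -1.309
vertex -1.558 -1.218 -1.145
vertex -1.979 -2.052 -1.193
endloop
endfacet
facet normal 0.544 -0.702 0.459
outer loop
vertex -2.118 -2.357 -0.32
vertex -1.335 -1.89 -0.534
vertex -1.782 -1.711 0.269
endloop
endfacet
facet normal -0.100 -0.641 0.761
outer loop
vertex -2.118 -2.357 -0.32
vertex -1.782 -1.711 0.269
vertex -2.702 -1.762 0.105
endloop
endfacet
facet normal -0.591 -0.764 0.258
outer loop
vertex -2.118 -2.357 -0.32
vertex -2.702 -1.762 0.105
vertex -2.824 -1.973 -0.799
endloop
endfacet
facet normal -0.250 -0.901 -0.355
outer loop
vertex -2.118 -2.357 -0.32
vertex -2.824 -1.973 -0.799
vertex -1.979 -2.052 -1.193
endloop
endfacet
facet normal 0.452 -0.862 -0.229
outer loop
vertex -2.118 -2.357 -0.32
vertex -1.979 -2.052 -1.193
vertex -1.335 -1.89 -0.534
endloop
endfacet
facet normal 0.866 -0.066 0.496
outer loop
vertex -1.782 -1.711 0.269
vertex -1.335 -1.89 -0.534
vertex -1.436 -1.007 -0.241
endloop
endfacet
facet normal -0.177 0.033 0.984
outer loop
vertex -2.702 -1.762 0.105
vertex -1.782 -1.711 0.269
vertex -2.281 -0.928 0.153
endloop
endfacet
facet normal -0.971 -0.168 0.170
outer loop
vertex -2.824 -1.973 -0.799
vertex -2.702 -1.762 0.105
vertex -2.925 -1.09 -0.506
endloop
endfacet
facet normal -0.419 -0.389 -0.821
outer loop
vertex -1.979 -2.052 -1.193
vertex -2.824 -1.973 -0.799
vertex -2.478 -1.269 -1.309
endloop
endfacet
facet normal 0.715 -0.325 -0.619
outer loop
vertex -1.335 -1.89 -0.534
vertex -1.979 -2.052 -1.193
vertex -1.558 -1.218 -1.145
endloop
endfacet
facet normal -0.674 -0.050 -0.737
outer loop
vertex 2.984 -4.21 -2.7
vertex 2.322 -3.853 -2.119
vertex 2.856 -3.27 -2.647
endloop
endfacet
facet normal 0.727 0.137 -0.673
outer loop
vertex 2.984 -4.21 -2.7
vertex 2.856 -3.27 -2.647
vertex 3.86 -4.145 -1.741
endloop
endfacet
facet normal 0.727 0.137 -0.673
outer loop
vertex 3.86 -4.145 -1.741
vertex 2.856 -3.27 -2.647
vertex 3.732 -3.205 -1.688
endloop
endfacet
facet normal 0.673 0.050 0.738
outer loop
vertex 3.86 -4.145 -1.741
vertex 3.732 -3.205 -1.688
vertex 3.198 -3.787 -1.161
endloop
endfacet
facet normal -0.674 -0.051 -0.737
outer loop
vertex 2.856 -3.27 -2.647
vertex 2.322 -3.853 -2.119
vertex 2.194 -2.913 -2.067
endloop
endfacet
facet normal 0.247 0.925 -0.288
outer loop
vertex 2.856 -3.27 -2.647
vertex 2.194 -2.913 -2.067
vertex 3.732 -3.205 -1.688
endloop
endfacet
facet normal 0.247 0.925 -0.289
outer loop
vertex 3.732 -3.205 -1.688
vertex 2.194 -2.913 -2.067
vertex 3.07 -2.847 -1.108
endloop
endfacet
facet normal 0.673 0.050 0.738
outer loop
vertex 3.732 -3.205 -1.688
vertex 3.07 -2.847 -1.108
vertex 3.198 -3.787 -1.161
endloop
endfacet
facet normal -0.674 -0.051 -0.737
outer loop
vertex 2.194 -2.913 -2.067
vertex 2.322 -3.853 -2.119
vertex 1.66 -3.495 -1.539
endloop
endfacet
facet normal -0.480 0.789 0.384
outer loop
vertex 2.194 -2.913 -2.067
vertex 1.66 -3.495 -1.539
vertex 3.07 -2.847 -1.108
endloop
endfacet
facet normal -0.480 0.788 0.385
outer loop
vertex 3.07 -2.847 -1.108
vertex 1.66 -3.495 -1.539
vertex 2.536 -3.43 -0.58
endloop
endfacet
facet normal 0.674 0.050 0.737
outer loop
vertex 3.07 -2.847 -1.108
vertex 2.536 -3.43 -0.58
vertex 3.198 -3.787 -1.161
endloop
endfacet
facet normal -0.673 -0.050 -0.738
outer loop
vertex 1.66 -3.495 -1.539
vertex 2.322 -3.853 -2.119
vertex 1.788 -4.435 -1.592
endloop
endfacet
facet normal -0.727 -0.137 0.673
outer loop
vertex 1.66 -3.495 -1.539
vertex 1.788 -4.435 -1.592
vertex 2.536 -3.43 -0.58
endloop
endfacet
facet normal -0.727 -0.137 0.673
outer loop
vertex 2.536 -3.43 -0.58
vertex 1.788 -4.435 -1.592
vertex 2.664 -4.37 -0.633
endloop
endfacet
facet normal 0.674 0.050 0.737
outer loop
vertex 2.536 -3.43 -0.58
vertex 2.664 -4.37 -0.633
vertex 3.198 -3.787 -1.161
endloop
endfacet
facet normal -0.673 -0.050 -0.738
outer loop
vertex 1.788 -4.435 -1.592
vertex 2.322 -3.853 -2.119
vertex 2.45 -4.793 -2.172
endloop
endfacet
facet normal -0.247 -0.925 0.289
outer loop
vertex 1.788 -4.435 -1.592
vertex 2.45 -4.793 -2.172
vertex 2.664 -4.37 -0.633
endloop
endfacet
facet normal -0.246 -0.925 0.289
outer loop
vertex 2.664 -4.37 -0.633
vertex 2.45 -4.793 -2.172
vertex 3.326 -4.727 -1.213
endloop
endfacet
facet normal 0.674 0.051 0.737
outer loop
vertex 2.664 -4.37 -0.633
vertex 3.326 -4.727 -1.213
vertex 3.198 -3.787 -1.161
endloop
endfacet
facet normal -0.674 -0.050 -0.737
outer loop
vertex 2.45 -4.793 -2.172
vertex 2.322 -3.853 -2.119
vertex 2.984 -4.21 -2.7
endloop
endfacet
facet normal 0.480 -0.788 -0.385
outer loop
vertex 2.45 -4.793 -2.172
vertex 2.984 -4.21 -2.7
vertex 3.326 -4.727 -1.213
endloop
endfacet
facet normal 0.479 -0.789 -0.385
outer loop
vertex 3.326 -4.727 -1.213
vertex 2.984 -4.21 -2.7
vertex 3.86 -4.145 -1.741
endloop
endfacet
facet normal 0.674 0.051 0.737
outer loop
vertex 3.326 -4.727 -1.213
vertex 3.86 -4.145 -1.741
vertex 3.198 -3.787 -1.161
endloop
endfacet

endsolid
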